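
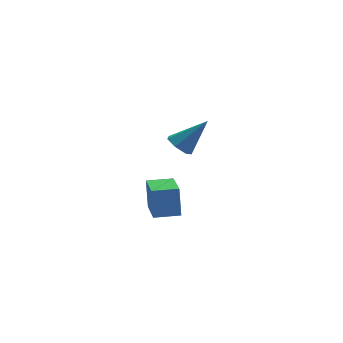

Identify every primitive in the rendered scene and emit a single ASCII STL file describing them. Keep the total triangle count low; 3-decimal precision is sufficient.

solid 
facet normal -0.997 0.076 -0.018
outer loop
vertex 0.388 -1.854 -2.302
vertex 0.53 -0.094 -2.783
vertex 0.384 -2.252 -3.759
endloop
endfacet
facet normal -0.078 -0.962 0.263
outer loop
vertex 1.61 -2.346 -3.737
vertex 0.388 -1.854 -2.302
vertex 0.384 -2.252 -3.759
endloop
endfacet
facet normal -0.997 0.076 -0.018
outer loop
vertex 0.384 -2.252 -3.759
vertex 0.53 -0.094 -2.783
vertex 0.526 -0.492 -4.24
endloop
endfacet
facet normal -0.003 -0.263 -0.965
outer loop
vertex 0.526 -0.492 -4.24
vertex 1.61 -2.346 -3.737
vertex 0.384 -2.252 -3.759
endloop
endfacet
facet normal 0.003 0.263 0.965
outer loop
vertex 0.388 -1.854 -2.302
vertex 1.756 -0.188 -2.761
vertex 0.53 -0.094 -2.783
endloop
endfacet
facet normal -0.078 -0.962 0.263
outer loop
vertex 1.614 -1.948 -2.28
vertex 0.388 -1.854 -2.302
vertex 1.61 -2.346 -3.737
endloop
endfacet
facet normal 0.003 0.263 0.965
outer loop
vertex 1.614 -1.948 -2.28
vertex 1.756 -0.188 -2.761
vertex 0.388 -1.854 -2.302
endloop
endfacet
facet normal 0.078 0.962 -0.263
outer loop
vertex 0.53 -0.094 -2.783
vertex 1.756 -0.188 -2.761
vertex 0.526 -0.492 -4.24
endloop
endfacet
facet normal -0.003 -0.263 -0.965
outer loop
vertex 1.752 -0.586 -4.218
vertex 1.61 -2.346 -3.737
vertex 0.526 -0.492 -4.24
endloop
endfacet
facet normal 0.078 0.962 -0.263
outer loop
vertex 0.526 -0.492 -4.24
vertex 1.756 -0.188 -2.761
vertex 1.752 -0.586 -4.218
endloop
endfacet
facet normal 0.997 -0.076 0.018
outer loop
vertex 1.752 -0.586 -4.218
vertex 1.614 -1.948 -2.28
vertex 1.61 -2.346 -3.737
endloop
endfacet
facet normal 0.997 -0.076 0.018
outer loop
vertex 1.756 -0.188 -2.761
vertex 1.614 -1.948 -2.28
vertex 1.752 -0.586 -4.218
endloop
endfacet
facet normal -0.687 -0.024 -0.726
outer loop
vertex 1.633 -3.453 1.237
vertex 1.186 -3.751 1.67
vertex 1.287 -3.079 1.552
endloop
endfacet
facet normal 0.642 0.745 -0.179
outer loop
vertex 1.633 -3.453 1.237
vertex 1.287 -3.079 1.552
vertex 2.414 -3.709 2.97
endloop
endfacet
facet normal -0.685 -0.025 -0.728
outer loop
vertex 1.287 -3.079 1.552
vertex 1.186 -3.751 1.67
vertex 0.864 -3.212 1.955
endloop
endfacet
facet normal 0.058 0.929 0.367
outer loop
vertex 1.287 -3.079 1.552
vertex 0.864 -3.212 1.955
vertex 2.414 -3.709 2.97
endloop
endfacet
facet normal -0.686 -0.025 -0.728
outer loop
vertex 0.864 -3.212 1.955
vertex 1.186 -3.751 1.67
vertex 0.684 -3.751 2.143
endloop
endfacet
facet normal -0.400 0.418 0.816
outer loop
vertex 0.864 -3.212 1.955
vertex 0.684 -3.751 2.143
vertex 2.414 -3.709 2.97
endloop
endfacet
facet normal -0.686 -0.024 -0.728
outer loop
vertex 0.684 -3.751 2.143
vertex 1.186 -3.751 1.67
vertex 0.881 -4.29 1.975
endloop
endfacet
facet normal -0.387 -0.400 0.830
outer loop
vertex 0.684 -3.751 2.143
vertex 0.881 -4.29 1.975
vertex 2.414 -3.709 2.97
endloop
endfacet
facet normal -0.686 -0.023 -0.727
outer loop
vertex 0.881 -4.29 1.975
vertex 1.186 -3.751 1.67
vertex 1.308 -4.424 1.576
endloop
endfacet
facet normal 0.087 -0.913 0.399
outer loop
vertex 0.881 -4.29 1.975
vertex 1.308 -4.424 1.576
vertex 2.414 -3.709 2.97
endloop
endfacet
facet normal -0.687 -0.023 -0.726
outer loop
vertex 1.308 -4.424 1.576
vertex 1.186 -3.751 1.67
vertex 1.642 -4.051 1.248
endloop
endfacet
facet normal 0.665 -0.731 -0.153
outer loop
vertex 1.308 -4.424 1.576
vertex 1.642 -4.051 1.248
vertex 2.414 -3.709 2.97
endloop
endfacet
facet normal -0.687 -0.024 -0.726
outer loop
vertex 1.642 -4.051 1.248
vertex 1.186 -3.751 1.67
vertex 1.633 -3.453 1.237
endloop
endfacet
facet normal 0.912 0.006 -0.410
outer loop
vertex 1.642 -4.051 1.248
vertex 1.633 -3.453 1.237
vertex 2.414 -3.709 2.97
endloop
endfacet

endsolid


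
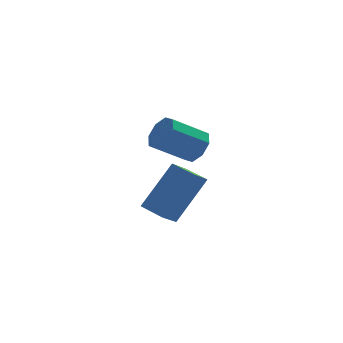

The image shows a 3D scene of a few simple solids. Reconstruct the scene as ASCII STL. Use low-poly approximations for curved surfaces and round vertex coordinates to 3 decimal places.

solid 
facet normal -0.504 0.851 0.149
outer loop
vertex -4.597 -1.248 0.357
vertex -3.313 -0.78 2.03
vertex -3.951 -0.755 -0.276
endloop
endfacet
facet normal -0.594 -0.217 -0.775
outer loop
vertex -3.427 -1.64 -0.43
vertex -4.597 -1.248 0.357
vertex -3.951 -0.755 -0.276
endloop
endfacet
facet normal -0.504 0.851 0.149
outer loop
vertex -3.951 -0.755 -0.276
vertex -3.313 -0.78 2.03
vertex -2.668 -0.287 1.397
endloop
endfacet
facet normal 0.627 0.478 -0.615
outer loop
vertex -2.668 -0.287 1.397
vertex -3.427 -1.64 -0.43
vertex -3.951 -0.755 -0.276
endloop
endfacet
facet normal -0.627 -0.478 0.615
outer loop
vertex -4.597 -1.248 0.357
vertex -2.789 -1.665 1.876
vertex -3.313 -0.78 2.03
endloop
endfacet
facet normal -0.594 -0.218 -0.775
outer loop
vertex -4.072 -2.133 0.203
vertex -4.597 -1.248 0.357
vertex -3.427 -1.64 -0.43
endloop
endfacet
facet normal -0.627 -0.479 0.615
outer loop
vertex -4.072 -2.133 0.203
vertex -2.789 -1.665 1.876
vertex -4.597 -1.248 0.357
endloop
endfacet
facet normal 0.594 0.217 0.774
outer loop
vertex -3.313 -0.78 2.03
vertex -2.789 -1.665 1.876
vertex -2.668 -0.287 1.397
endloop
endfacet
facet normal 0.627 0.479 -0.615
outer loop
vertex -2.143 -1.172 1.243
vertex -3.427 -1.64 -0.43
vertex -2.668 -0.287 1.397
endloop
endfacet
facet normal 0.594 0.217 0.775
outer loop
vertex -2.668 -0.287 1.397
vertex -2.789 -1.665 1.876
vertex -2.143 -1.172 1.243
endloop
endfacet
facet normal 0.504 -0.851 -0.149
outer loop
vertex -2.143 -1.172 1.243
vertex -4.072 -2.133 0.203
vertex -3.427 -1.64 -0.43
endloop
endfacet
facet normal 0.504 -0.851 -0.148
outer loop
vertex -2.789 -1.665 1.876
vertex -4.072 -2.133 0.203
vertex -2.143 -1.172 1.243
endloop
endfacet
facet normal 0.824 -0.010 -0.567
outer loop
vertex -0.828 3.646 0.996
vertex -1.17 3.111 0.508
vertex -1.139 3.91 0.539
endloop
endfacet
facet normal 0.252 0.902 0.350
outer loop
vertex -0.828 3.646 0.996
vertex -1.139 3.91 0.539
vertex -2.229 3.663 1.959
endloop
endfacet
facet normal 0.252 0.902 0.350
outer loop
vertex -2.229 3.663 1.959
vertex -1.139 3.91 0.539
vertex -2.539 3.927 1.502
endloop
endfacet
facet normal -0.825 0.011 0.566
outer loop
vertex -2.229 3.663 1.959
vertex -2.539 3.927 1.502
vertex -2.57 3.129 1.472
endloop
endfacet
facet normal 0.824 -0.010 -0.566
outer loop
vertex -1.139 3.91 0.539
vertex -1.17 3.111 0.508
vertex -1.468 3.706 0.064
endloop
endfacet
facet normal -0.181 0.943 -0.280
outer loop
vertex -1.139 3.91 0.539
vertex -1.468 3.706 0.064
vertex -2.539 3.927 1.502
endloop
endfacet
facet normal -0.180 0.943 -0.279
outer loop
vertex -2.539 3.927 1.502
vertex -1.468 3.706 0.064
vertex -2.868 3.724 1.028
endloop
endfacet
facet normal -0.824 0.011 0.567
outer loop
vertex -2.539 3.927 1.502
vertex -2.868 3.724 1.028
vertex -2.57 3.129 1.472
endloop
endfacet
facet normal 0.824 -0.010 -0.567
outer loop
vertex -1.468 3.706 0.064
vertex -1.17 3.111 0.508
vertex -1.622 3.154 -0.15
endloop
endfacet
facet normal -0.508 0.431 -0.746
outer loop
vertex -1.468 3.706 0.064
vertex -1.622 3.154 -0.15
vertex -2.868 3.724 1.028
endloop
endfacet
facet normal -0.507 0.433 -0.746
outer loop
vertex -2.868 3.724 1.028
vertex -1.622 3.154 -0.15
vertex -3.023 3.172 0.813
endloop
endfacet
facet normal -0.824 0.010 0.567
outer loop
vertex -2.868 3.724 1.028
vertex -3.023 3.172 0.813
vertex -2.57 3.129 1.472
endloop
endfacet
facet normal 0.824 -0.009 -0.567
outer loop
vertex -1.622 3.154 -0.15
vertex -1.17 3.111 0.508
vertex -1.511 2.577 0.021
endloop
endfacet
facet normal -0.537 -0.333 -0.775
outer loop
vertex -1.622 3.154 -0.15
vertex -1.511 2.577 0.021
vertex -3.023 3.172 0.813
endloop
endfacet
facet normal -0.537 -0.332 -0.775
outer loop
vertex -3.023 3.172 0.813
vertex -1.511 2.577 0.021
vertex -2.912 2.594 0.984
endloop
endfacet
facet normal -0.824 0.010 0.567
outer loop
vertex -3.023 3.172 0.813
vertex -2.912 2.594 0.984
vertex -2.57 3.129 1.472
endloop
endfacet
facet normal 0.825 -0.011 -0.566
outer loop
vertex -1.511 2.577 0.021
vertex -1.17 3.111 0.508
vertex -1.201 2.313 0.478
endloop
endfacet
facet normal -0.252 -0.902 -0.350
outer loop
vertex -1.511 2.577 0.021
vertex -1.201 2.313 0.478
vertex -2.912 2.594 0.984
endloop
endfacet
facet normal -0.252 -0.902 -0.350
outer loop
vertex -2.912 2.594 0.984
vertex -1.201 2.313 0.478
vertex -2.601 2.33 1.441
endloop
endfacet
facet normal -0.824 0.010 0.567
outer loop
vertex -2.912 2.594 0.984
vertex -2.601 2.33 1.441
vertex -2.57 3.129 1.472
endloop
endfacet
facet normal 0.824 -0.011 -0.567
outer loop
vertex -1.201 2.313 0.478
vertex -1.17 3.111 0.508
vertex -0.872 2.516 0.952
endloop
endfacet
facet normal 0.180 -0.943 0.279
outer loop
vertex -1.201 2.313 0.478
vertex -0.872 2.516 0.952
vertex -2.601 2.33 1.441
endloop
endfacet
facet normal 0.181 -0.943 0.280
outer loop
vertex -2.601 2.33 1.441
vertex -0.872 2.516 0.952
vertex -2.272 2.534 1.916
endloop
endfacet
facet normal -0.824 0.010 0.566
outer loop
vertex -2.601 2.33 1.441
vertex -2.272 2.534 1.916
vertex -2.57 3.129 1.472
endloop
endfacet
facet normal 0.824 -0.010 -0.567
outer loop
vertex -0.872 2.516 0.952
vertex -1.17 3.111 0.508
vertex -0.717 3.068 1.167
endloop
endfacet
facet normal 0.508 -0.433 0.745
outer loop
vertex -0.872 2.516 0.952
vertex -0.717 3.068 1.167
vertex -2.272 2.534 1.916
endloop
endfacet
facet normal 0.507 -0.431 0.746
outer loop
vertex -2.272 2.534 1.916
vertex -0.717 3.068 1.167
vertex -2.118 3.086 2.13
endloop
endfacet
facet normal -0.824 0.010 0.567
outer loop
vertex -2.272 2.534 1.916
vertex -2.118 3.086 2.13
vertex -2.57 3.129 1.472
endloop
endfacet
facet normal 0.824 -0.010 -0.567
outer loop
vertex -0.717 3.068 1.167
vertex -1.17 3.111 0.508
vertex -0.828 3.646 0.996
endloop
endfacet
facet normal 0.537 0.332 0.775
outer loop
vertex -0.717 3.068 1.167
vertex -0.828 3.646 0.996
vertex -2.118 3.086 2.13
endloop
endfacet
facet normal 0.537 0.333 0.775
outer loop
vertex -2.118 3.086 2.13
vertex -0.828 3.646 0.996
vertex -2.229 3.663 1.959
endloop
endfacet
facet normal -0.824 0.009 0.567
outer loop
vertex -2.118 3.086 2.13
vertex -2.229 3.663 1.959
vertex -2.57 3.129 1.472
endloop
endfacet

endsolid


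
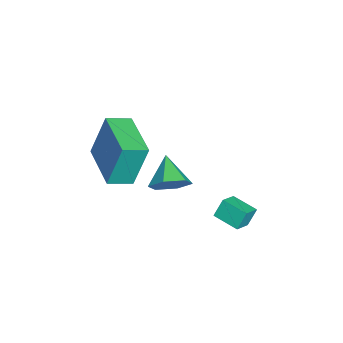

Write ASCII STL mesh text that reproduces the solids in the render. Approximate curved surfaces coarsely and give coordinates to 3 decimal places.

solid 
facet normal 0.796 0.210 -0.568
outer loop
vertex -0.24 -1.311 0.002
vertex -0.797 -1.084 -0.694
vertex -0.533 -0.444 -0.088
endloop
endfacet
facet normal 0.080 0.130 0.988
outer loop
vertex -0.24 -1.311 0.002
vertex -0.533 -0.444 -0.088
vertex -1.983 -1.396 0.154
endloop
endfacet
facet normal 0.796 0.210 -0.568
outer loop
vertex -0.533 -0.444 -0.088
vertex -0.797 -1.084 -0.694
vertex -1.09 -0.217 -0.784
endloop
endfacet
facet normal -0.391 0.736 0.553
outer loop
vertex -0.533 -0.444 -0.088
vertex -1.09 -0.217 -0.784
vertex -1.983 -1.396 0.154
endloop
endfacet
facet normal 0.796 0.210 -0.568
outer loop
vertex -1.09 -0.217 -0.784
vertex -0.797 -1.084 -0.694
vertex -1.354 -0.857 -1.39
endloop
endfacet
facet normal -0.845 0.507 -0.167
outer loop
vertex -1.09 -0.217 -0.784
vertex -1.354 -0.857 -1.39
vertex -1.983 -1.396 0.154
endloop
endfacet
facet normal 0.796 0.209 -0.569
outer loop
vertex -1.354 -0.857 -1.39
vertex -0.797 -1.084 -0.694
vertex -1.061 -1.724 -1.299
endloop
endfacet
facet normal -0.829 -0.328 -0.452
outer loop
vertex -1.354 -0.857 -1.39
vertex -1.061 -1.724 -1.299
vertex -1.983 -1.396 0.154
endloop
endfacet
facet normal 0.796 0.209 -0.569
outer loop
vertex -1.061 -1.724 -1.299
vertex -0.797 -1.084 -0.694
vertex -0.504 -1.951 -0.603
endloop
endfacet
facet normal -0.359 -0.933 -0.017
outer loop
vertex -1.061 -1.724 -1.299
vertex -0.504 -1.951 -0.603
vertex -1.983 -1.396 0.154
endloop
endfacet
facet normal 0.796 0.209 -0.569
outer loop
vertex -0.504 -1.951 -0.603
vertex -0.797 -1.084 -0.694
vertex -0.24 -1.311 0.002
endloop
endfacet
facet normal 0.096 -0.704 0.703
outer loop
vertex -0.504 -1.951 -0.603
vertex -0.24 -1.311 0.002
vertex -1.983 -1.396 0.154
endloop
endfacet
facet normal -0.907 -0.417 0.062
outer loop
vertex 1.29 -3.308 5.089
vertex 0.841 -2.378 4.771
vertex 1.43 -3.898 3.162
endloop
endfacet
facet normal 0.416 -0.861 0.294
outer loop
vertex 3.379 -3.002 3.029
vertex 1.29 -3.308 5.089
vertex 1.43 -3.898 3.162
endloop
endfacet
facet normal -0.907 -0.417 0.062
outer loop
vertex 1.43 -3.898 3.162
vertex 0.841 -2.378 4.771
vertex 0.981 -2.969 2.845
endloop
endfacet
facet normal 0.069 -0.292 -0.954
outer loop
vertex 0.981 -2.969 2.845
vertex 3.379 -3.002 3.029
vertex 1.43 -3.898 3.162
endloop
endfacet
facet normal -0.069 0.293 0.954
outer loop
vertex 1.29 -3.308 5.089
vertex 2.79 -1.482 4.638
vertex 0.841 -2.378 4.771
endloop
endfacet
facet normal 0.416 -0.860 0.294
outer loop
vertex 3.239 -2.411 4.955
vertex 1.29 -3.308 5.089
vertex 3.379 -3.002 3.029
endloop
endfacet
facet normal -0.069 0.292 0.954
outer loop
vertex 3.239 -2.411 4.955
vertex 2.79 -1.482 4.638
vertex 1.29 -3.308 5.089
endloop
endfacet
facet normal -0.416 0.861 -0.294
outer loop
vertex 0.841 -2.378 4.771
vertex 2.79 -1.482 4.638
vertex 0.981 -2.969 2.845
endloop
endfacet
facet normal 0.069 -0.293 -0.954
outer loop
vertex 2.93 -2.072 2.711
vertex 3.379 -3.002 3.029
vertex 0.981 -2.969 2.845
endloop
endfacet
facet normal -0.416 0.861 -0.294
outer loop
vertex 0.981 -2.969 2.845
vertex 2.79 -1.482 4.638
vertex 2.93 -2.072 2.711
endloop
endfacet
facet normal 0.907 0.417 -0.062
outer loop
vertex 2.93 -2.072 2.711
vertex 3.239 -2.411 4.955
vertex 3.379 -3.002 3.029
endloop
endfacet
facet normal 0.907 0.417 -0.062
outer loop
vertex 2.79 -1.482 4.638
vertex 3.239 -2.411 4.955
vertex 2.93 -2.072 2.711
endloop
endfacet
facet normal -0.807 0.393 -0.440
outer loop
vertex 0.693 1.544 0.229
vertex 1.275 2.501 0.015
vertex 0.95 1.216 -0.535
endloop
endfacet
facet normal -0.510 -0.839 0.189
outer loop
vertex 1.685 0.859 -0.135
vertex 0.693 1.544 0.229
vertex 0.95 1.216 -0.535
endloop
endfacet
facet normal -0.808 0.392 -0.439
outer loop
vertex 0.95 1.216 -0.535
vertex 1.275 2.501 0.015
vertex 1.531 2.173 -0.749
endloop
endfacet
facet normal 0.295 -0.376 -0.878
outer loop
vertex 1.531 2.173 -0.749
vertex 1.685 0.859 -0.135
vertex 0.95 1.216 -0.535
endloop
endfacet
facet normal -0.295 0.376 0.878
outer loop
vertex 0.693 1.544 0.229
vertex 2.01 2.144 0.415
vertex 1.275 2.501 0.015
endloop
endfacet
facet normal -0.510 -0.839 0.189
outer loop
vertex 1.429 1.187 0.629
vertex 0.693 1.544 0.229
vertex 1.685 0.859 -0.135
endloop
endfacet
facet normal -0.295 0.376 0.878
outer loop
vertex 1.429 1.187 0.629
vertex 2.01 2.144 0.415
vertex 0.693 1.544 0.229
endloop
endfacet
facet normal 0.510 0.839 -0.189
outer loop
vertex 1.275 2.501 0.015
vertex 2.01 2.144 0.415
vertex 1.531 2.173 -0.749
endloop
endfacet
facet normal 0.295 -0.376 -0.878
outer loop
vertex 2.267 1.816 -0.349
vertex 1.685 0.859 -0.135
vertex 1.531 2.173 -0.749
endloop
endfacet
facet normal 0.510 0.839 -0.189
outer loop
vertex 1.531 2.173 -0.749
vertex 2.01 2.144 0.415
vertex 2.267 1.816 -0.349
endloop
endfacet
facet normal 0.808 -0.393 0.439
outer loop
vertex 2.267 1.816 -0.349
vertex 1.429 1.187 0.629
vertex 1.685 0.859 -0.135
endloop
endfacet
facet normal 0.808 -0.392 0.440
outer loop
vertex 2.01 2.144 0.415
vertex 1.429 1.187 0.629
vertex 2.267 1.816 -0.349
endloop
endfacet

endsolid


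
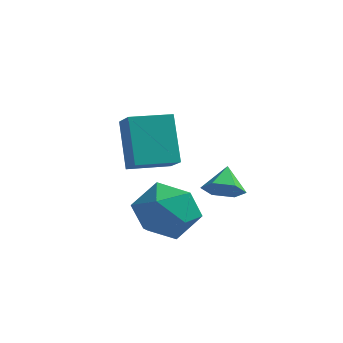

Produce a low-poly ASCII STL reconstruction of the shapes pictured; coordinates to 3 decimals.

solid 
facet normal 0.096 -0.803 -0.588
outer loop
vertex 2.327 3.462 -2.791
vertex 2.07 3.032 -2.246
vertex 1.6 3.333 -2.733
endloop
endfacet
facet normal -0.191 0.906 -0.377
outer loop
vertex 2.327 3.462 -2.791
vertex 1.6 3.333 -2.733
vertex 1.97 3.868 -1.634
endloop
endfacet
facet normal 0.095 -0.803 -0.588
outer loop
vertex 1.6 3.333 -2.733
vertex 2.07 3.032 -2.246
vertex 1.343 2.903 -2.187
endloop
endfacet
facet normal -0.844 0.535 0.024
outer loop
vertex 1.6 3.333 -2.733
vertex 1.343 2.903 -2.187
vertex 1.97 3.868 -1.634
endloop
endfacet
facet normal 0.095 -0.803 -0.588
outer loop
vertex 1.343 2.903 -2.187
vertex 2.07 3.032 -2.246
vertex 1.813 2.603 -1.701
endloop
endfacet
facet normal -0.702 0.050 0.710
outer loop
vertex 1.343 2.903 -2.187
vertex 1.813 2.603 -1.701
vertex 1.97 3.868 -1.634
endloop
endfacet
facet normal 0.096 -0.804 -0.587
outer loop
vertex 1.813 2.603 -1.701
vertex 2.07 3.032 -2.246
vertex 2.539 2.732 -1.759
endloop
endfacet
facet normal 0.091 -0.064 0.994
outer loop
vertex 1.813 2.603 -1.701
vertex 2.539 2.732 -1.759
vertex 1.97 3.868 -1.634
endloop
endfacet
facet normal 0.097 -0.803 -0.588
outer loop
vertex 2.539 2.732 -1.759
vertex 2.07 3.032 -2.246
vertex 2.796 3.162 -2.304
endloop
endfacet
facet normal 0.744 0.307 0.593
outer loop
vertex 2.539 2.732 -1.759
vertex 2.796 3.162 -2.304
vertex 1.97 3.868 -1.634
endloop
endfacet
facet normal 0.097 -0.803 -0.588
outer loop
vertex 2.796 3.162 -2.304
vertex 2.07 3.032 -2.246
vertex 2.327 3.462 -2.791
endloop
endfacet
facet normal 0.603 0.793 -0.092
outer loop
vertex 2.796 3.162 -2.304
vertex 2.327 3.462 -2.791
vertex 1.97 3.868 -1.634
endloop
endfacet
facet normal -0.478 0.625 -0.617
outer loop
vertex -0.742 1.119 1.511
vertex 0.442 1.913 1.397
vertex -0.204 0.108 0.071
endloop
endfacet
facet normal -0.828 -0.555 0.080
outer loop
vertex 0.318 -0.573 0.743
vertex -0.742 1.119 1.511
vertex -0.204 0.108 0.071
endloop
endfacet
facet normal -0.479 0.625 -0.617
outer loop
vertex -0.204 0.108 0.071
vertex 0.442 1.913 1.397
vertex 0.98 0.902 -0.044
endloop
endfacet
facet normal 0.292 -0.549 -0.783
outer loop
vertex 0.98 0.902 -0.044
vertex 0.318 -0.573 0.743
vertex -0.204 0.108 0.071
endloop
endfacet
facet normal -0.293 0.549 0.783
outer loop
vertex -0.742 1.119 1.511
vertex 0.964 1.232 2.069
vertex 0.442 1.913 1.397
endloop
endfacet
facet normal -0.828 -0.555 0.080
outer loop
vertex -0.22 0.438 2.184
vertex -0.742 1.119 1.511
vertex 0.318 -0.573 0.743
endloop
endfacet
facet normal -0.292 0.549 0.783
outer loop
vertex -0.22 0.438 2.184
vertex 0.964 1.232 2.069
vertex -0.742 1.119 1.511
endloop
endfacet
facet normal 0.828 0.555 -0.080
outer loop
vertex 0.442 1.913 1.397
vertex 0.964 1.232 2.069
vertex 0.98 0.902 -0.044
endloop
endfacet
facet normal 0.293 -0.549 -0.783
outer loop
vertex 1.502 0.221 0.629
vertex 0.318 -0.573 0.743
vertex 0.98 0.902 -0.044
endloop
endfacet
facet normal 0.828 0.555 -0.080
outer loop
vertex 0.98 0.902 -0.044
vertex 0.964 1.232 2.069
vertex 1.502 0.221 0.629
endloop
endfacet
facet normal 0.478 -0.625 0.617
outer loop
vertex 1.502 0.221 0.629
vertex -0.22 0.438 2.184
vertex 0.318 -0.573 0.743
endloop
endfacet
facet normal 0.479 -0.624 0.617
outer loop
vertex 0.964 1.232 2.069
vertex -0.22 0.438 2.184
vertex 1.502 0.221 0.629
endloop
endfacet
facet normal 0.066 -0.070 0.995
outer loop
vertex 0.768 0.146 -0.358
vertex 1.104 -0.967 -0.458
vertex 1.902 -0.114 -0.451
endloop
endfacet
facet normal 0.200 0.596 0.778
outer loop
vertex 0.768 0.146 -0.358
vertex 1.902 -0.114 -0.451
vertex 1.462 0.796 -1.035
endloop
endfacet
facet normal -0.370 0.830 0.418
outer loop
vertex 0.768 0.146 -0.358
vertex 1.462 0.796 -1.035
vertex 0.393 0.505 -1.403
endloop
endfacet
facet normal -0.856 0.309 0.414
outer loop
vertex 0.768 0.146 -0.358
vertex 0.393 0.505 -1.403
vertex 0.172 -0.584 -1.046
endloop
endfacet
facet normal -0.588 -0.247 0.771
outer loop
vertex 0.768 0.146 -0.358
vertex 0.172 -0.584 -1.046
vertex 1.104 -0.967 -0.458
endloop
endfacet
facet normal 0.753 0.573 0.325
outer loop
vertex 1.462 0.796 -1.035
vertex 1.902 -0.114 -0.451
vertex 2.228 0.084 -1.554
endloop
endfacet
facet normal 0.534 -0.505 0.678
outer loop
vertex 1.902 -0.114 -0.451
vertex 1.104 -0.967 -0.458
vertex 2.007 -1.005 -1.197
endloop
endfacet
facet normal -0.524 -0.792 0.314
outer loop
vertex 1.104 -0.967 -0.458
vertex 0.172 -0.584 -1.046
vertex 0.938 -1.296 -1.565
endloop
endfacet
facet normal -0.958 0.108 -0.264
outer loop
vertex 0.172 -0.584 -1.046
vertex 0.393 0.505 -1.403
vertex 0.498 -0.386 -2.149
endloop
endfacet
facet normal -0.170 0.951 -0.257
outer loop
vertex 0.393 0.505 -1.403
vertex 1.462 0.796 -1.035
vertex 1.296 0.467 -2.142
endloop
endfacet
facet normal 0.856 -0.309 -0.414
outer loop
vertex 1.632 -0.646 -2.242
vertex 2.228 0.084 -1.554
vertex 2.007 -1.005 -1.197
endloop
endfacet
facet normal 0.370 -0.830 -0.418
outer loop
vertex 1.632 -0.646 -2.242
vertex 2.007 -1.005 -1.197
vertex 0.938 -1.296 -1.565
endloop
endfacet
facet normal -0.200 -0.596 -0.778
outer loop
vertex 1.632 -0.646 -2.242
vertex 0.938 -1.296 -1.565
vertex 0.498 -0.386 -2.149
endloop
endfacet
facet normal -0.066 0.070 -0.995
outer loop
vertex 1.632 -0.646 -2.242
vertex 0.498 -0.386 -2.149
vertex 1.296 0.467 -2.142
endloop
endfacet
facet normal 0.588 0.247 -0.771
outer loop
vertex 1.632 -0.646 -2.242
vertex 1.296 0.467 -2.142
vertex 2.228 0.084 -1.554
endloop
endfacet
facet normal 0.958 -0.108 0.264
outer loop
vertex 2.007 -1.005 -1.197
vertex 2.228 0.084 -1.554
vertex 1.902 -0.114 -0.451
endloop
endfacet
facet normal 0.170 -0.951 0.257
outer loop
vertex 0.938 -1.296 -1.565
vertex 2.007 -1.005 -1.197
vertex 1.104 -0.967 -0.458
endloop
endfacet
facet normal -0.753 -0.573 -0.325
outer loop
vertex 0.498 -0.386 -2.149
vertex 0.938 -1.296 -1.565
vertex 0.172 -0.584 -1.046
endloop
endfacet
facet normal -0.534 0.505 -0.678
outer loop
vertex 1.296 0.467 -2.142
vertex 0.498 -0.386 -2.149
vertex 0.393 0.505 -1.403
endloop
endfacet
facet normal 0.524 0.792 -0.314
outer loop
vertex 2.228 0.084 -1.554
vertex 1.296 0.467 -2.142
vertex 1.462 0.796 -1.035
endloop
endfacet

endsolid


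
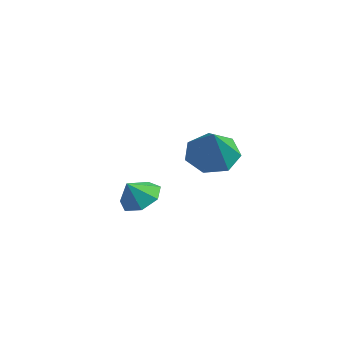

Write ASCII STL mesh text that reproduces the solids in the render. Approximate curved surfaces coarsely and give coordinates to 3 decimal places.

solid 
facet normal -0.513 0.392 -0.764
outer loop
vertex 2.108 4.965 1.117
vertex 1.401 4.193 1.195
vertex 1.404 5.128 1.673
endloop
endfacet
facet normal 0.562 0.640 0.524
outer loop
vertex 2.108 4.965 1.117
vertex 1.404 5.128 1.673
vertex 2.399 3.427 2.685
endloop
endfacet
facet normal -0.512 0.392 -0.764
outer loop
vertex 1.404 5.128 1.673
vertex 1.401 4.193 1.195
vertex 0.698 4.587 1.868
endloop
endfacet
facet normal -0.109 0.460 0.881
outer loop
vertex 1.404 5.128 1.673
vertex 0.698 4.587 1.868
vertex 2.399 3.427 2.685
endloop
endfacet
facet normal -0.512 0.392 -0.764
outer loop
vertex 0.698 4.587 1.868
vertex 1.401 4.193 1.195
vertex 0.521 3.749 1.557
endloop
endfacet
facet normal -0.529 -0.195 0.826
outer loop
vertex 0.698 4.587 1.868
vertex 0.521 3.749 1.557
vertex 2.399 3.427 2.685
endloop
endfacet
facet normal -0.512 0.392 -0.764
outer loop
vertex 0.521 3.749 1.557
vertex 1.401 4.193 1.195
vertex 1.006 3.245 0.973
endloop
endfacet
facet normal -0.383 -0.832 0.400
outer loop
vertex 0.521 3.749 1.557
vertex 1.006 3.245 0.973
vertex 2.399 3.427 2.685
endloop
endfacet
facet normal -0.512 0.392 -0.764
outer loop
vertex 1.006 3.245 0.973
vertex 1.401 4.193 1.195
vertex 1.789 3.455 0.556
endloop
endfacet
facet normal 0.220 -0.972 -0.076
outer loop
vertex 1.006 3.245 0.973
vertex 1.789 3.455 0.556
vertex 2.399 3.427 2.685
endloop
endfacet
facet normal -0.512 0.393 -0.764
outer loop
vertex 1.789 3.455 0.556
vertex 1.401 4.193 1.195
vertex 2.279 4.22 0.621
endloop
endfacet
facet normal 0.826 -0.508 -0.243
outer loop
vertex 1.789 3.455 0.556
vertex 2.279 4.22 0.621
vertex 2.399 3.427 2.685
endloop
endfacet
facet normal -0.512 0.392 -0.765
outer loop
vertex 2.279 4.22 0.621
vertex 1.401 4.193 1.195
vertex 2.108 4.965 1.117
endloop
endfacet
facet normal 0.978 0.209 0.023
outer loop
vertex 2.279 4.22 0.621
vertex 2.108 4.965 1.117
vertex 2.399 3.427 2.685
endloop
endfacet
facet normal 0.067 0.568 -0.820
outer loop
vertex -2.21 3.688 -2.983
vertex -2.944 4.184 -2.699
vertex -2.043 4.331 -2.524
endloop
endfacet
facet normal 0.727 -0.514 0.455
outer loop
vertex -2.21 3.688 -2.983
vertex -2.043 4.331 -2.524
vertex -3.016 3.576 -1.821
endloop
endfacet
facet normal 0.067 0.568 -0.820
outer loop
vertex -2.043 4.331 -2.524
vertex -2.944 4.184 -2.699
vertex -2.554 4.863 -2.197
endloop
endfacet
facet normal 0.566 0.037 0.824
outer loop
vertex -2.043 4.331 -2.524
vertex -2.554 4.863 -2.197
vertex -3.016 3.576 -1.821
endloop
endfacet
facet normal 0.067 0.568 -0.820
outer loop
vertex -2.554 4.863 -2.197
vertex -2.944 4.184 -2.699
vertex -3.359 4.884 -2.248
endloop
endfacet
facet normal -0.053 0.297 0.953
outer loop
vertex -2.554 4.863 -2.197
vertex -3.359 4.884 -2.248
vertex -3.016 3.576 -1.821
endloop
endfacet
facet normal 0.066 0.568 -0.820
outer loop
vertex -3.359 4.884 -2.248
vertex -2.944 4.184 -2.699
vertex -3.852 4.378 -2.638
endloop
endfacet
facet normal -0.662 0.070 0.746
outer loop
vertex -3.359 4.884 -2.248
vertex -3.852 4.378 -2.638
vertex -3.016 3.576 -1.821
endloop
endfacet
facet normal 0.066 0.568 -0.820
outer loop
vertex -3.852 4.378 -2.638
vertex -2.944 4.184 -2.699
vertex -3.661 3.726 -3.074
endloop
endfacet
facet normal -0.804 -0.475 0.357
outer loop
vertex -3.852 4.378 -2.638
vertex -3.661 3.726 -3.074
vertex -3.016 3.576 -1.821
endloop
endfacet
facet normal 0.066 0.568 -0.820
outer loop
vertex -3.661 3.726 -3.074
vertex -2.944 4.184 -2.699
vertex -2.931 3.419 -3.228
endloop
endfacet
facet normal -0.372 -0.925 0.081
outer loop
vertex -3.661 3.726 -3.074
vertex -2.931 3.419 -3.228
vertex -3.016 3.576 -1.821
endloop
endfacet
facet normal 0.067 0.568 -0.820
outer loop
vertex -2.931 3.419 -3.228
vertex -2.944 4.184 -2.699
vertex -2.21 3.688 -2.983
endloop
endfacet
facet normal 0.310 -0.943 0.124
outer loop
vertex -2.931 3.419 -3.228
vertex -2.21 3.688 -2.983
vertex -3.016 3.576 -1.821
endloop
endfacet

endsolid


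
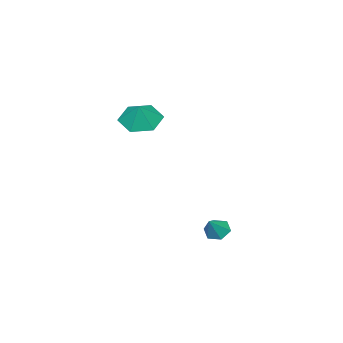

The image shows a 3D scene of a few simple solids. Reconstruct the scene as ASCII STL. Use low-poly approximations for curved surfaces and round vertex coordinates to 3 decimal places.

solid 
facet normal -0.683 -0.084 -0.726
outer loop
vertex 3.882 3.737 -2.766
vertex 3.441 3.923 -2.373
vertex 3.75 4.34 -2.712
endloop
endfacet
facet normal 0.926 0.230 -0.299
outer loop
vertex 3.882 3.737 -2.766
vertex 3.75 4.34 -2.712
vertex 4.199 4.017 -1.567
endloop
endfacet
facet normal -0.683 -0.083 -0.725
outer loop
vertex 3.75 4.34 -2.712
vertex 3.441 3.923 -2.373
vertex 3.309 4.526 -2.318
endloop
endfacet
facet normal 0.445 0.892 0.077
outer loop
vertex 3.75 4.34 -2.712
vertex 3.309 4.526 -2.318
vertex 4.199 4.017 -1.567
endloop
endfacet
facet normal -0.683 -0.083 -0.725
outer loop
vertex 3.309 4.526 -2.318
vertex 3.441 3.923 -2.373
vertex 3.0 4.109 -1.979
endloop
endfacet
facet normal -0.184 0.699 0.692
outer loop
vertex 3.309 4.526 -2.318
vertex 3.0 4.109 -1.979
vertex 4.199 4.017 -1.567
endloop
endfacet
facet normal -0.683 -0.083 -0.725
outer loop
vertex 3.0 4.109 -1.979
vertex 3.441 3.923 -2.373
vertex 3.132 3.506 -2.034
endloop
endfacet
facet normal -0.332 -0.157 0.930
outer loop
vertex 3.0 4.109 -1.979
vertex 3.132 3.506 -2.034
vertex 4.199 4.017 -1.567
endloop
endfacet
facet normal -0.683 -0.084 -0.726
outer loop
vertex 3.132 3.506 -2.034
vertex 3.441 3.923 -2.373
vertex 3.573 3.32 -2.427
endloop
endfacet
facet normal 0.149 -0.819 0.555
outer loop
vertex 3.132 3.506 -2.034
vertex 3.573 3.32 -2.427
vertex 4.199 4.017 -1.567
endloop
endfacet
facet normal -0.683 -0.084 -0.726
outer loop
vertex 3.573 3.32 -2.427
vertex 3.441 3.923 -2.373
vertex 3.882 3.737 -2.766
endloop
endfacet
facet normal 0.778 -0.625 -0.060
outer loop
vertex 3.573 3.32 -2.427
vertex 3.882 3.737 -2.766
vertex 4.199 4.017 -1.567
endloop
endfacet
facet normal -0.478 -0.272 -0.835
outer loop
vertex 1.783 -2.64 2.083
vertex 1.153 -1.818 2.176
vertex 2.041 -1.735 1.641
endloop
endfacet
facet normal 0.959 -0.157 0.237
outer loop
vertex 1.783 -2.64 2.083
vertex 2.041 -1.735 1.641
vertex 1.707 -1.502 3.144
endloop
endfacet
facet normal -0.478 -0.273 -0.835
outer loop
vertex 2.041 -1.735 1.641
vertex 1.153 -1.818 2.176
vertex 1.411 -0.913 1.733
endloop
endfacet
facet normal 0.795 0.600 0.084
outer loop
vertex 2.041 -1.735 1.641
vertex 1.411 -0.913 1.733
vertex 1.707 -1.502 3.144
endloop
endfacet
facet normal -0.478 -0.273 -0.835
outer loop
vertex 1.411 -0.913 1.733
vertex 1.153 -1.818 2.176
vertex 0.523 -0.996 2.268
endloop
endfacet
facet normal 0.130 0.924 0.359
outer loop
vertex 1.411 -0.913 1.733
vertex 0.523 -0.996 2.268
vertex 1.707 -1.502 3.144
endloop
endfacet
facet normal -0.477 -0.272 -0.836
outer loop
vertex 0.523 -0.996 2.268
vertex 1.153 -1.818 2.176
vertex 0.265 -1.901 2.71
endloop
endfacet
facet normal -0.373 0.491 0.787
outer loop
vertex 0.523 -0.996 2.268
vertex 0.265 -1.901 2.71
vertex 1.707 -1.502 3.144
endloop
endfacet
facet normal -0.477 -0.272 -0.836
outer loop
vertex 0.265 -1.901 2.71
vertex 1.153 -1.818 2.176
vertex 0.895 -2.723 2.618
endloop
endfacet
facet normal -0.210 -0.266 0.941
outer loop
vertex 0.265 -1.901 2.71
vertex 0.895 -2.723 2.618
vertex 1.707 -1.502 3.144
endloop
endfacet
facet normal -0.478 -0.272 -0.835
outer loop
vertex 0.895 -2.723 2.618
vertex 1.153 -1.818 2.176
vertex 1.783 -2.64 2.083
endloop
endfacet
facet normal 0.456 -0.590 0.666
outer loop
vertex 0.895 -2.723 2.618
vertex 1.783 -2.64 2.083
vertex 1.707 -1.502 3.144
endloop
endfacet

endsolid


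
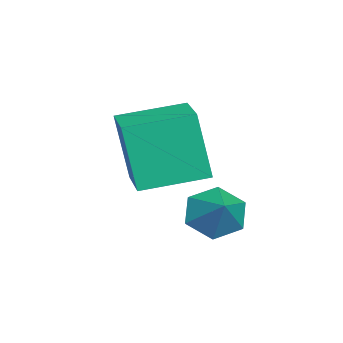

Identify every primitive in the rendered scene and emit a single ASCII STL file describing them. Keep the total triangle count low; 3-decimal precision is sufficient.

solid 
facet normal -0.928 -0.344 -0.147
outer loop
vertex -2.383 -2.098 -1.396
vertex -2.96 -0.649 -1.141
vertex -2.244 -1.74 -3.114
endloop
endfacet
facet normal 0.365 -0.917 -0.161
outer loop
vertex -1.14 -1.331 -2.939
vertex -2.383 -2.098 -1.396
vertex -2.244 -1.74 -3.114
endloop
endfacet
facet normal -0.928 -0.343 -0.147
outer loop
vertex -2.244 -1.74 -3.114
vertex -2.96 -0.649 -1.141
vertex -2.821 -0.291 -2.858
endloop
endfacet
facet normal 0.079 0.204 -0.976
outer loop
vertex -2.821 -0.291 -2.858
vertex -1.14 -1.331 -2.939
vertex -2.244 -1.74 -3.114
endloop
endfacet
facet normal -0.079 -0.203 0.976
outer loop
vertex -2.383 -2.098 -1.396
vertex -1.856 -0.24 -0.966
vertex -2.96 -0.649 -1.141
endloop
endfacet
facet normal 0.365 -0.917 -0.162
outer loop
vertex -1.279 -1.689 -1.222
vertex -2.383 -2.098 -1.396
vertex -1.14 -1.331 -2.939
endloop
endfacet
facet normal -0.078 -0.204 0.976
outer loop
vertex -1.279 -1.689 -1.222
vertex -1.856 -0.24 -0.966
vertex -2.383 -2.098 -1.396
endloop
endfacet
facet normal -0.365 0.917 0.162
outer loop
vertex -2.96 -0.649 -1.141
vertex -1.856 -0.24 -0.966
vertex -2.821 -0.291 -2.858
endloop
endfacet
facet normal 0.079 0.203 -0.976
outer loop
vertex -1.717 0.118 -2.684
vertex -1.14 -1.331 -2.939
vertex -2.821 -0.291 -2.858
endloop
endfacet
facet normal -0.365 0.917 0.162
outer loop
vertex -2.821 -0.291 -2.858
vertex -1.856 -0.24 -0.966
vertex -1.717 0.118 -2.684
endloop
endfacet
facet normal 0.928 0.344 0.147
outer loop
vertex -1.717 0.118 -2.684
vertex -1.279 -1.689 -1.222
vertex -1.14 -1.331 -2.939
endloop
endfacet
facet normal 0.928 0.343 0.147
outer loop
vertex -1.856 -0.24 -0.966
vertex -1.279 -1.689 -1.222
vertex -1.717 0.118 -2.684
endloop
endfacet
facet normal -0.739 -0.301 -0.604
outer loop
vertex 0.109 0.442 -3.495
vertex -0.309 0.419 -2.972
vertex -0.248 0.984 -3.328
endloop
endfacet
facet normal 0.728 0.588 -0.352
outer loop
vertex 0.109 0.442 -3.495
vertex -0.248 0.984 -3.328
vertex 0.429 0.721 -2.368
endloop
endfacet
facet normal -0.739 -0.301 -0.604
outer loop
vertex -0.248 0.984 -3.328
vertex -0.309 0.419 -2.972
vertex -0.666 0.961 -2.805
endloop
endfacet
facet normal 0.149 0.975 0.162
outer loop
vertex -0.248 0.984 -3.328
vertex -0.666 0.961 -2.805
vertex 0.429 0.721 -2.368
endloop
endfacet
facet normal -0.739 -0.301 -0.603
outer loop
vertex -0.666 0.961 -2.805
vertex -0.309 0.419 -2.972
vertex -0.727 0.397 -2.449
endloop
endfacet
facet normal -0.208 0.538 0.817
outer loop
vertex -0.666 0.961 -2.805
vertex -0.727 0.397 -2.449
vertex 0.429 0.721 -2.368
endloop
endfacet
facet normal -0.739 -0.301 -0.603
outer loop
vertex -0.727 0.397 -2.449
vertex -0.309 0.419 -2.972
vertex -0.37 -0.145 -2.616
endloop
endfacet
facet normal 0.013 -0.286 0.958
outer loop
vertex -0.727 0.397 -2.449
vertex -0.37 -0.145 -2.616
vertex 0.429 0.721 -2.368
endloop
endfacet
facet normal -0.738 -0.301 -0.603
outer loop
vertex -0.37 -0.145 -2.616
vertex -0.309 0.419 -2.972
vertex 0.048 -0.122 -3.139
endloop
endfacet
facet normal 0.592 -0.673 0.443
outer loop
vertex -0.37 -0.145 -2.616
vertex 0.048 -0.122 -3.139
vertex 0.429 0.721 -2.368
endloop
endfacet
facet normal -0.738 -0.301 -0.603
outer loop
vertex 0.048 -0.122 -3.139
vertex -0.309 0.419 -2.972
vertex 0.109 0.442 -3.495
endloop
endfacet
facet normal 0.949 -0.236 -0.211
outer loop
vertex 0.048 -0.122 -3.139
vertex 0.109 0.442 -3.495
vertex 0.429 0.721 -2.368
endloop
endfacet

endsolid


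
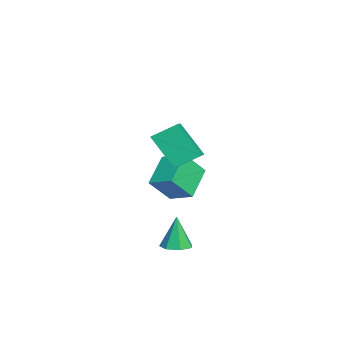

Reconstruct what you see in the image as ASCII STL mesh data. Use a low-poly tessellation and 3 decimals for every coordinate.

solid 
facet normal -0.944 0.056 -0.325
outer loop
vertex 1.794 -4.863 3.393
vertex 1.603 -3.583 4.17
vertex 2.455 -3.718 1.672
endloop
endfacet
facet normal 0.126 -0.848 -0.515
outer loop
vertex 3.437 -3.777 2.01
vertex 1.794 -4.863 3.393
vertex 2.455 -3.718 1.672
endloop
endfacet
facet normal -0.944 0.056 -0.325
outer loop
vertex 2.455 -3.718 1.672
vertex 1.603 -3.583 4.17
vertex 2.264 -2.438 2.449
endloop
endfacet
facet normal 0.305 0.527 -0.793
outer loop
vertex 2.264 -2.438 2.449
vertex 3.437 -3.777 2.01
vertex 2.455 -3.718 1.672
endloop
endfacet
facet normal -0.305 -0.527 0.793
outer loop
vertex 1.794 -4.863 3.393
vertex 2.585 -3.642 4.508
vertex 1.603 -3.583 4.17
endloop
endfacet
facet normal 0.126 -0.848 -0.515
outer loop
vertex 2.776 -4.922 3.731
vertex 1.794 -4.863 3.393
vertex 3.437 -3.777 2.01
endloop
endfacet
facet normal -0.305 -0.527 0.793
outer loop
vertex 2.776 -4.922 3.731
vertex 2.585 -3.642 4.508
vertex 1.794 -4.863 3.393
endloop
endfacet
facet normal -0.126 0.848 0.515
outer loop
vertex 1.603 -3.583 4.17
vertex 2.585 -3.642 4.508
vertex 2.264 -2.438 2.449
endloop
endfacet
facet normal 0.305 0.527 -0.793
outer loop
vertex 3.246 -2.497 2.787
vertex 3.437 -3.777 2.01
vertex 2.264 -2.438 2.449
endloop
endfacet
facet normal -0.126 0.848 0.515
outer loop
vertex 2.264 -2.438 2.449
vertex 2.585 -3.642 4.508
vertex 3.246 -2.497 2.787
endloop
endfacet
facet normal 0.944 -0.056 0.325
outer loop
vertex 3.246 -2.497 2.787
vertex 2.776 -4.922 3.731
vertex 3.437 -3.777 2.01
endloop
endfacet
facet normal 0.944 -0.056 0.325
outer loop
vertex 2.585 -3.642 4.508
vertex 2.776 -4.922 3.731
vertex 3.246 -2.497 2.787
endloop
endfacet
facet normal 0.134 -0.001 -0.991
outer loop
vertex 3.135 -4.193 -3.461
vertex 2.476 -3.731 -3.551
vertex 3.245 -3.498 -3.447
endloop
endfacet
facet normal 0.861 -0.146 0.487
outer loop
vertex 3.135 -4.193 -3.461
vertex 3.245 -3.498 -3.447
vertex 2.224 -3.729 -1.709
endloop
endfacet
facet normal 0.134 -0.001 -0.991
outer loop
vertex 3.245 -3.498 -3.447
vertex 2.476 -3.731 -3.551
vertex 2.775 -2.979 -3.511
endloop
endfacet
facet normal 0.632 0.628 0.455
outer loop
vertex 3.245 -3.498 -3.447
vertex 2.775 -2.979 -3.511
vertex 2.224 -3.729 -1.709
endloop
endfacet
facet normal 0.136 -0.001 -0.991
outer loop
vertex 2.775 -2.979 -3.511
vertex 2.476 -3.731 -3.551
vertex 2.08 -3.026 -3.606
endloop
endfacet
facet normal -0.111 0.929 0.353
outer loop
vertex 2.775 -2.979 -3.511
vertex 2.08 -3.026 -3.606
vertex 2.224 -3.729 -1.709
endloop
endfacet
facet normal 0.136 -0.001 -0.991
outer loop
vertex 2.08 -3.026 -3.606
vertex 2.476 -3.731 -3.551
vertex 1.683 -3.604 -3.66
endloop
endfacet
facet normal -0.807 0.531 0.258
outer loop
vertex 2.08 -3.026 -3.606
vertex 1.683 -3.604 -3.66
vertex 2.224 -3.729 -1.709
endloop
endfacet
facet normal 0.136 -0.001 -0.991
outer loop
vertex 1.683 -3.604 -3.66
vertex 2.476 -3.731 -3.551
vertex 1.883 -4.277 -3.632
endloop
endfacet
facet normal -0.933 -0.267 0.242
outer loop
vertex 1.683 -3.604 -3.66
vertex 1.883 -4.277 -3.632
vertex 2.224 -3.729 -1.709
endloop
endfacet
facet normal 0.136 -0.001 -0.991
outer loop
vertex 1.883 -4.277 -3.632
vertex 2.476 -3.731 -3.551
vertex 2.529 -4.539 -3.543
endloop
endfacet
facet normal -0.394 -0.863 0.316
outer loop
vertex 1.883 -4.277 -3.632
vertex 2.529 -4.539 -3.543
vertex 2.224 -3.729 -1.709
endloop
endfacet
facet normal 0.135 -0.001 -0.991
outer loop
vertex 2.529 -4.539 -3.543
vertex 2.476 -3.731 -3.551
vertex 3.135 -4.193 -3.461
endloop
endfacet
facet normal 0.405 -0.810 0.425
outer loop
vertex 2.529 -4.539 -3.543
vertex 3.135 -4.193 -3.461
vertex 2.224 -3.729 -1.709
endloop
endfacet
facet normal -0.536 -0.773 -0.341
outer loop
vertex -2.436 -5.372 -1.472
vertex -4.027 -4.794 -0.281
vertex -3.068 -4.34 -2.818
endloop
endfacet
facet normal 0.769 -0.279 -0.575
outer loop
vertex -2.253 -3.166 -2.299
vertex -2.436 -5.372 -1.472
vertex -3.068 -4.34 -2.818
endloop
endfacet
facet normal -0.536 -0.772 -0.341
outer loop
vertex -3.068 -4.34 -2.818
vertex -4.027 -4.794 -0.281
vertex -4.659 -3.761 -1.626
endloop
endfacet
facet normal -0.349 0.571 -0.743
outer loop
vertex -4.659 -3.761 -1.626
vertex -2.253 -3.166 -2.299
vertex -3.068 -4.34 -2.818
endloop
endfacet
facet normal 0.349 -0.571 0.743
outer loop
vertex -2.436 -5.372 -1.472
vertex -3.212 -3.62 0.238
vertex -4.027 -4.794 -0.281
endloop
endfacet
facet normal 0.768 -0.280 -0.576
outer loop
vertex -1.621 -4.199 -0.954
vertex -2.436 -5.372 -1.472
vertex -2.253 -3.166 -2.299
endloop
endfacet
facet normal 0.349 -0.571 0.743
outer loop
vertex -1.621 -4.199 -0.954
vertex -3.212 -3.62 0.238
vertex -2.436 -5.372 -1.472
endloop
endfacet
facet normal -0.769 0.279 0.576
outer loop
vertex -4.027 -4.794 -0.281
vertex -3.212 -3.62 0.238
vertex -4.659 -3.761 -1.626
endloop
endfacet
facet normal -0.349 0.571 -0.743
outer loop
vertex -3.844 -2.588 -1.108
vertex -2.253 -3.166 -2.299
vertex -4.659 -3.761 -1.626
endloop
endfacet
facet normal -0.768 0.280 0.575
outer loop
vertex -4.659 -3.761 -1.626
vertex -3.212 -3.62 0.238
vertex -3.844 -2.588 -1.108
endloop
endfacet
facet normal 0.536 0.772 0.341
outer loop
vertex -3.844 -2.588 -1.108
vertex -1.621 -4.199 -0.954
vertex -2.253 -3.166 -2.299
endloop
endfacet
facet normal 0.536 0.772 0.340
outer loop
vertex -3.212 -3.62 0.238
vertex -1.621 -4.199 -0.954
vertex -3.844 -2.588 -1.108
endloop
endfacet

endsolid


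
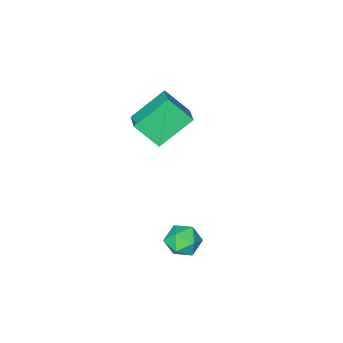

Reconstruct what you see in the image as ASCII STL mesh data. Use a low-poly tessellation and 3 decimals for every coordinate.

solid 
facet normal -0.950 0.027 0.310
outer loop
vertex 1.44 1.622 -3.409
vertex 1.434 0.803 -3.357
vertex 1.658 1.254 -2.709
endloop
endfacet
facet normal -0.601 0.615 0.510
outer loop
vertex 1.44 1.622 -3.409
vertex 1.658 1.254 -2.709
vertex 2.084 1.898 -2.983
endloop
endfacet
facet normal -0.349 0.934 -0.077
outer loop
vertex 1.44 1.622 -3.409
vertex 2.084 1.898 -2.983
vertex 2.125 1.846 -3.801
endloop
endfacet
facet normal -0.544 0.542 -0.640
outer loop
vertex 1.44 1.622 -3.409
vertex 2.125 1.846 -3.801
vertex 1.723 1.17 -4.032
endloop
endfacet
facet normal -0.915 -0.019 -0.402
outer loop
vertex 1.44 1.622 -3.409
vertex 1.723 1.17 -4.032
vertex 1.434 0.803 -3.357
endloop
endfacet
facet normal -0.043 0.415 0.909
outer loop
vertex 2.084 1.898 -2.983
vertex 1.658 1.254 -2.709
vertex 2.477 1.25 -2.668
endloop
endfacet
facet normal -0.609 -0.537 0.584
outer loop
vertex 1.658 1.254 -2.709
vertex 1.434 0.803 -3.357
vertex 2.075 0.574 -2.899
endloop
endfacet
facet normal -0.552 -0.611 -0.568
outer loop
vertex 1.434 0.803 -3.357
vertex 1.723 1.17 -4.032
vertex 2.116 0.522 -3.717
endloop
endfacet
facet normal 0.049 0.297 -0.954
outer loop
vertex 1.723 1.17 -4.032
vertex 2.125 1.846 -3.801
vertex 2.542 1.166 -3.991
endloop
endfacet
facet normal 0.362 0.931 -0.041
outer loop
vertex 2.125 1.846 -3.801
vertex 2.084 1.898 -2.983
vertex 2.766 1.617 -3.343
endloop
endfacet
facet normal 0.544 -0.542 0.640
outer loop
vertex 2.76 0.798 -3.291
vertex 2.477 1.25 -2.668
vertex 2.075 0.574 -2.899
endloop
endfacet
facet normal 0.349 -0.934 0.077
outer loop
vertex 2.76 0.798 -3.291
vertex 2.075 0.574 -2.899
vertex 2.116 0.522 -3.717
endloop
endfacet
facet normal 0.601 -0.615 -0.510
outer loop
vertex 2.76 0.798 -3.291
vertex 2.116 0.522 -3.717
vertex 2.542 1.166 -3.991
endloop
endfacet
facet normal 0.950 -0.027 -0.310
outer loop
vertex 2.76 0.798 -3.291
vertex 2.542 1.166 -3.991
vertex 2.766 1.617 -3.343
endloop
endfacet
facet normal 0.915 0.019 0.402
outer loop
vertex 2.76 0.798 -3.291
vertex 2.766 1.617 -3.343
vertex 2.477 1.25 -2.668
endloop
endfacet
facet normal -0.049 -0.297 0.954
outer loop
vertex 2.075 0.574 -2.899
vertex 2.477 1.25 -2.668
vertex 1.658 1.254 -2.709
endloop
endfacet
facet normal -0.362 -0.931 0.041
outer loop
vertex 2.116 0.522 -3.717
vertex 2.075 0.574 -2.899
vertex 1.434 0.803 -3.357
endloop
endfacet
facet normal 0.043 -0.415 -0.909
outer loop
vertex 2.542 1.166 -3.991
vertex 2.116 0.522 -3.717
vertex 1.723 1.17 -4.032
endloop
endfacet
facet normal 0.609 0.537 -0.584
outer loop
vertex 2.766 1.617 -3.343
vertex 2.542 1.166 -3.991
vertex 2.125 1.846 -3.801
endloop
endfacet
facet normal 0.552 0.611 0.568
outer loop
vertex 2.477 1.25 -2.668
vertex 2.766 1.617 -3.343
vertex 2.084 1.898 -2.983
endloop
endfacet
facet normal -0.430 0.565 -0.704
outer loop
vertex -1.919 -3.649 -0.763
vertex -1.288 -2.56 -0.274
vertex -0.421 -3.986 -1.949
endloop
endfacet
facet normal -0.468 -0.806 -0.362
outer loop
vertex 0.228 -4.84 -0.886
vertex -1.919 -3.649 -0.763
vertex -0.421 -3.986 -1.949
endloop
endfacet
facet normal -0.430 0.566 -0.704
outer loop
vertex -0.421 -3.986 -1.949
vertex -1.288 -2.56 -0.274
vertex 0.211 -2.897 -1.46
endloop
endfacet
facet normal 0.772 -0.174 -0.611
outer loop
vertex 0.211 -2.897 -1.46
vertex 0.228 -4.84 -0.886
vertex -0.421 -3.986 -1.949
endloop
endfacet
facet normal -0.773 0.173 0.611
outer loop
vertex -1.919 -3.649 -0.763
vertex -0.639 -3.414 0.789
vertex -1.288 -2.56 -0.274
endloop
endfacet
facet normal -0.468 -0.806 -0.362
outer loop
vertex -1.271 -4.503 0.3
vertex -1.919 -3.649 -0.763
vertex 0.228 -4.84 -0.886
endloop
endfacet
facet normal -0.772 0.174 0.611
outer loop
vertex -1.271 -4.503 0.3
vertex -0.639 -3.414 0.789
vertex -1.919 -3.649 -0.763
endloop
endfacet
facet normal 0.468 0.806 0.362
outer loop
vertex -1.288 -2.56 -0.274
vertex -0.639 -3.414 0.789
vertex 0.211 -2.897 -1.46
endloop
endfacet
facet normal 0.773 -0.174 -0.611
outer loop
vertex 0.859 -3.751 -0.397
vertex 0.228 -4.84 -0.886
vertex 0.211 -2.897 -1.46
endloop
endfacet
facet normal 0.468 0.806 0.362
outer loop
vertex 0.211 -2.897 -1.46
vertex -0.639 -3.414 0.789
vertex 0.859 -3.751 -0.397
endloop
endfacet
facet normal 0.430 -0.565 0.704
outer loop
vertex 0.859 -3.751 -0.397
vertex -1.271 -4.503 0.3
vertex 0.228 -4.84 -0.886
endloop
endfacet
facet normal 0.430 -0.566 0.704
outer loop
vertex -0.639 -3.414 0.789
vertex -1.271 -4.503 0.3
vertex 0.859 -3.751 -0.397
endloop
endfacet

endsolid


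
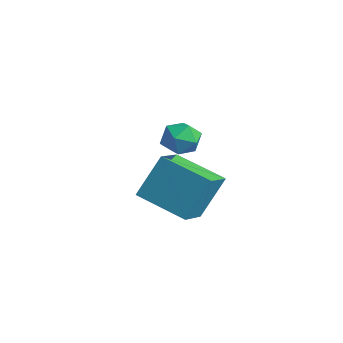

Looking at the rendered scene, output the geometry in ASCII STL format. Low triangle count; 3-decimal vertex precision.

solid 
facet normal -0.918 0.396 0.030
outer loop
vertex -0.689 3.797 1.785
vertex -1.014 3.022 2.089
vertex -0.727 3.643 2.665
endloop
endfacet
facet normal -0.421 0.896 0.139
outer loop
vertex -0.689 3.797 1.785
vertex -0.727 3.643 2.665
vertex -0.007 4.036 2.311
endloop
endfacet
facet normal 0.013 0.904 -0.428
outer loop
vertex -0.689 3.797 1.785
vertex -0.007 4.036 2.311
vertex 0.152 3.658 1.517
endloop
endfacet
facet normal -0.215 0.408 -0.887
outer loop
vertex -0.689 3.797 1.785
vertex 0.152 3.658 1.517
vertex -0.47 3.031 1.38
endloop
endfacet
facet normal -0.790 0.094 -0.605
outer loop
vertex -0.689 3.797 1.785
vertex -0.47 3.031 1.38
vertex -1.014 3.022 2.089
endloop
endfacet
facet normal -0.037 0.705 0.708
outer loop
vertex -0.007 4.036 2.311
vertex -0.727 3.643 2.665
vertex 0.09 3.409 2.94
endloop
endfacet
facet normal -0.840 -0.105 0.532
outer loop
vertex -0.727 3.643 2.665
vertex -1.014 3.022 2.089
vertex -0.532 2.782 2.803
endloop
endfacet
facet normal -0.635 -0.594 -0.494
outer loop
vertex -1.014 3.022 2.089
vertex -0.47 3.031 1.38
vertex -0.373 2.404 2.009
endloop
endfacet
facet normal 0.296 -0.086 -0.951
outer loop
vertex -0.47 3.031 1.38
vertex 0.152 3.658 1.517
vertex 0.347 2.797 1.655
endloop
endfacet
facet normal 0.665 0.717 -0.208
outer loop
vertex 0.152 3.658 1.517
vertex -0.007 4.036 2.311
vertex 0.634 3.418 2.231
endloop
endfacet
facet normal 0.215 -0.408 0.887
outer loop
vertex 0.309 2.643 2.535
vertex 0.09 3.409 2.94
vertex -0.532 2.782 2.803
endloop
endfacet
facet normal -0.013 -0.904 0.428
outer loop
vertex 0.309 2.643 2.535
vertex -0.532 2.782 2.803
vertex -0.373 2.404 2.009
endloop
endfacet
facet normal 0.421 -0.896 -0.139
outer loop
vertex 0.309 2.643 2.535
vertex -0.373 2.404 2.009
vertex 0.347 2.797 1.655
endloop
endfacet
facet normal 0.918 -0.396 -0.030
outer loop
vertex 0.309 2.643 2.535
vertex 0.347 2.797 1.655
vertex 0.634 3.418 2.231
endloop
endfacet
facet normal 0.790 -0.094 0.605
outer loop
vertex 0.309 2.643 2.535
vertex 0.634 3.418 2.231
vertex 0.09 3.409 2.94
endloop
endfacet
facet normal -0.296 0.086 0.951
outer loop
vertex -0.532 2.782 2.803
vertex 0.09 3.409 2.94
vertex -0.727 3.643 2.665
endloop
endfacet
facet normal -0.665 -0.717 0.208
outer loop
vertex -0.373 2.404 2.009
vertex -0.532 2.782 2.803
vertex -1.014 3.022 2.089
endloop
endfacet
facet normal 0.037 -0.705 -0.708
outer loop
vertex 0.347 2.797 1.655
vertex -0.373 2.404 2.009
vertex -0.47 3.031 1.38
endloop
endfacet
facet normal 0.840 0.105 -0.532
outer loop
vertex 0.634 3.418 2.231
vertex 0.347 2.797 1.655
vertex 0.152 3.658 1.517
endloop
endfacet
facet normal 0.635 0.594 0.494
outer loop
vertex 0.09 3.409 2.94
vertex 0.634 3.418 2.231
vertex -0.007 4.036 2.311
endloop
endfacet
facet normal -0.833 -0.458 0.309
outer loop
vertex 3.334 0.361 3.549
vertex 2.514 1.467 2.979
vertex 3.226 -0.617 1.808
endloop
endfacet
facet normal 0.550 -0.742 0.383
outer loop
vertex 5.026 0.373 1.141
vertex 3.334 0.361 3.549
vertex 3.226 -0.617 1.808
endloop
endfacet
facet normal -0.833 -0.458 0.309
outer loop
vertex 3.226 -0.617 1.808
vertex 2.514 1.467 2.979
vertex 2.406 0.489 1.238
endloop
endfacet
facet normal -0.054 -0.489 -0.871
outer loop
vertex 2.406 0.489 1.238
vertex 5.026 0.373 1.141
vertex 3.226 -0.617 1.808
endloop
endfacet
facet normal 0.054 0.489 0.871
outer loop
vertex 3.334 0.361 3.549
vertex 4.314 2.457 2.312
vertex 2.514 1.467 2.979
endloop
endfacet
facet normal 0.550 -0.742 0.383
outer loop
vertex 5.134 1.351 2.882
vertex 3.334 0.361 3.549
vertex 5.026 0.373 1.141
endloop
endfacet
facet normal 0.054 0.489 0.871
outer loop
vertex 5.134 1.351 2.882
vertex 4.314 2.457 2.312
vertex 3.334 0.361 3.549
endloop
endfacet
facet normal -0.550 0.742 -0.383
outer loop
vertex 2.514 1.467 2.979
vertex 4.314 2.457 2.312
vertex 2.406 0.489 1.238
endloop
endfacet
facet normal -0.054 -0.489 -0.871
outer loop
vertex 4.206 1.479 0.571
vertex 5.026 0.373 1.141
vertex 2.406 0.489 1.238
endloop
endfacet
facet normal -0.550 0.742 -0.383
outer loop
vertex 2.406 0.489 1.238
vertex 4.314 2.457 2.312
vertex 4.206 1.479 0.571
endloop
endfacet
facet normal 0.833 0.458 -0.309
outer loop
vertex 4.206 1.479 0.571
vertex 5.134 1.351 2.882
vertex 5.026 0.373 1.141
endloop
endfacet
facet normal 0.833 0.458 -0.309
outer loop
vertex 4.314 2.457 2.312
vertex 5.134 1.351 2.882
vertex 4.206 1.479 0.571
endloop
endfacet

endsolid


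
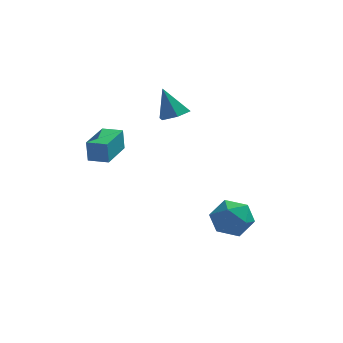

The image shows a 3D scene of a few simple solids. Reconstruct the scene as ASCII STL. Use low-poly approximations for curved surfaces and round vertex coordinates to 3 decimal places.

solid 
facet normal -0.624 -0.670 0.402
outer loop
vertex 1.249 -1.697 -2.47
vertex 1.943 -2.603 -2.902
vertex 2.162 -2.142 -1.794
endloop
endfacet
facet normal -0.615 -0.067 0.786
outer loop
vertex 1.249 -1.697 -2.47
vertex 2.162 -2.142 -1.794
vertex 1.969 -0.938 -1.842
endloop
endfacet
facet normal -0.807 0.470 0.357
outer loop
vertex 1.249 -1.697 -2.47
vertex 1.969 -0.938 -1.842
vertex 1.63 -0.656 -2.979
endloop
endfacet
facet normal -0.936 0.200 -0.291
outer loop
vertex 1.249 -1.697 -2.47
vertex 1.63 -0.656 -2.979
vertex 1.613 -1.685 -3.634
endloop
endfacet
facet normal -0.822 -0.505 -0.262
outer loop
vertex 1.249 -1.697 -2.47
vertex 1.613 -1.685 -3.634
vertex 1.943 -2.603 -2.902
endloop
endfacet
facet normal 0.057 0.049 0.997
outer loop
vertex 1.969 -0.938 -1.842
vertex 2.162 -2.142 -1.794
vertex 3.107 -1.375 -1.886
endloop
endfacet
facet normal 0.042 -0.925 0.377
outer loop
vertex 2.162 -2.142 -1.794
vertex 1.943 -2.603 -2.902
vertex 3.09 -2.404 -2.541
endloop
endfacet
facet normal -0.280 -0.658 -0.699
outer loop
vertex 1.943 -2.603 -2.902
vertex 1.613 -1.685 -3.634
vertex 2.751 -2.122 -3.678
endloop
endfacet
facet normal -0.463 0.481 -0.744
outer loop
vertex 1.613 -1.685 -3.634
vertex 1.63 -0.656 -2.979
vertex 2.558 -0.918 -3.726
endloop
endfacet
facet normal -0.255 0.918 0.304
outer loop
vertex 1.63 -0.656 -2.979
vertex 1.969 -0.938 -1.842
vertex 2.777 -0.457 -2.618
endloop
endfacet
facet normal 0.936 -0.200 0.291
outer loop
vertex 3.471 -1.363 -3.05
vertex 3.107 -1.375 -1.886
vertex 3.09 -2.404 -2.541
endloop
endfacet
facet normal 0.807 -0.470 -0.357
outer loop
vertex 3.471 -1.363 -3.05
vertex 3.09 -2.404 -2.541
vertex 2.751 -2.122 -3.678
endloop
endfacet
facet normal 0.615 0.067 -0.786
outer loop
vertex 3.471 -1.363 -3.05
vertex 2.751 -2.122 -3.678
vertex 2.558 -0.918 -3.726
endloop
endfacet
facet normal 0.624 0.670 -0.402
outer loop
vertex 3.471 -1.363 -3.05
vertex 2.558 -0.918 -3.726
vertex 2.777 -0.457 -2.618
endloop
endfacet
facet normal 0.822 0.505 0.262
outer loop
vertex 3.471 -1.363 -3.05
vertex 2.777 -0.457 -2.618
vertex 3.107 -1.375 -1.886
endloop
endfacet
facet normal 0.463 -0.481 0.744
outer loop
vertex 3.09 -2.404 -2.541
vertex 3.107 -1.375 -1.886
vertex 2.162 -2.142 -1.794
endloop
endfacet
facet normal 0.255 -0.918 -0.304
outer loop
vertex 2.751 -2.122 -3.678
vertex 3.09 -2.404 -2.541
vertex 1.943 -2.603 -2.902
endloop
endfacet
facet normal -0.057 -0.049 -0.997
outer loop
vertex 2.558 -0.918 -3.726
vertex 2.751 -2.122 -3.678
vertex 1.613 -1.685 -3.634
endloop
endfacet
facet normal -0.042 0.925 -0.377
outer loop
vertex 2.777 -0.457 -2.618
vertex 2.558 -0.918 -3.726
vertex 1.63 -0.656 -2.979
endloop
endfacet
facet normal 0.280 0.658 0.699
outer loop
vertex 3.107 -1.375 -1.886
vertex 2.777 -0.457 -2.618
vertex 1.969 -0.938 -1.842
endloop
endfacet
facet normal -0.957 0.281 -0.068
outer loop
vertex -4.419 -3.947 3.604
vertex -3.865 -2.068 3.561
vertex -4.35 -3.995 2.427
endloop
endfacet
facet normal -0.282 -0.959 0.023
outer loop
vertex -3.335 -4.292 2.499
vertex -4.419 -3.947 3.604
vertex -4.35 -3.995 2.427
endloop
endfacet
facet normal -0.957 0.281 -0.067
outer loop
vertex -4.35 -3.995 2.427
vertex -3.865 -2.068 3.561
vertex -3.796 -2.115 2.384
endloop
endfacet
facet normal 0.059 -0.040 -0.997
outer loop
vertex -3.796 -2.115 2.384
vertex -3.335 -4.292 2.499
vertex -4.35 -3.995 2.427
endloop
endfacet
facet normal -0.059 0.040 0.997
outer loop
vertex -4.419 -3.947 3.604
vertex -2.85 -2.365 3.633
vertex -3.865 -2.068 3.561
endloop
endfacet
facet normal -0.283 -0.959 0.022
outer loop
vertex -3.404 -4.245 3.676
vertex -4.419 -3.947 3.604
vertex -3.335 -4.292 2.499
endloop
endfacet
facet normal -0.059 0.040 0.997
outer loop
vertex -3.404 -4.245 3.676
vertex -2.85 -2.365 3.633
vertex -4.419 -3.947 3.604
endloop
endfacet
facet normal 0.282 0.959 -0.022
outer loop
vertex -3.865 -2.068 3.561
vertex -2.85 -2.365 3.633
vertex -3.796 -2.115 2.384
endloop
endfacet
facet normal 0.059 -0.040 -0.997
outer loop
vertex -2.781 -2.413 2.456
vertex -3.335 -4.292 2.499
vertex -3.796 -2.115 2.384
endloop
endfacet
facet normal 0.283 0.959 -0.023
outer loop
vertex -3.796 -2.115 2.384
vertex -2.85 -2.365 3.633
vertex -2.781 -2.413 2.456
endloop
endfacet
facet normal 0.957 -0.281 0.067
outer loop
vertex -2.781 -2.413 2.456
vertex -3.404 -4.245 3.676
vertex -3.335 -4.292 2.499
endloop
endfacet
facet normal 0.957 -0.281 0.068
outer loop
vertex -2.85 -2.365 3.633
vertex -3.404 -4.245 3.676
vertex -2.781 -2.413 2.456
endloop
endfacet
facet normal 0.367 -0.227 -0.902
outer loop
vertex 0.035 2.964 2.299
vertex -0.758 3.135 1.933
vertex -0.156 3.785 2.015
endloop
endfacet
facet normal 0.689 0.375 0.620
outer loop
vertex 0.035 2.964 2.299
vertex -0.156 3.785 2.015
vertex -1.422 3.545 3.567
endloop
endfacet
facet normal 0.367 -0.226 -0.902
outer loop
vertex -0.156 3.785 2.015
vertex -0.758 3.135 1.933
vertex -0.95 3.956 1.649
endloop
endfacet
facet normal 0.101 0.967 0.232
outer loop
vertex -0.156 3.785 2.015
vertex -0.95 3.956 1.649
vertex -1.422 3.545 3.567
endloop
endfacet
facet normal 0.366 -0.227 -0.903
outer loop
vertex -0.95 3.956 1.649
vertex -0.758 3.135 1.933
vertex -1.552 3.306 1.568
endloop
endfacet
facet normal -0.731 0.681 -0.034
outer loop
vertex -0.95 3.956 1.649
vertex -1.552 3.306 1.568
vertex -1.422 3.545 3.567
endloop
endfacet
facet normal 0.366 -0.226 -0.903
outer loop
vertex -1.552 3.306 1.568
vertex -0.758 3.135 1.933
vertex -1.36 2.484 1.852
endloop
endfacet
facet normal -0.976 -0.198 0.087
outer loop
vertex -1.552 3.306 1.568
vertex -1.36 2.484 1.852
vertex -1.422 3.545 3.567
endloop
endfacet
facet normal 0.367 -0.227 -0.902
outer loop
vertex -1.36 2.484 1.852
vertex -0.758 3.135 1.933
vertex -0.567 2.313 2.218
endloop
endfacet
facet normal -0.389 -0.790 0.474
outer loop
vertex -1.36 2.484 1.852
vertex -0.567 2.313 2.218
vertex -1.422 3.545 3.567
endloop
endfacet
facet normal 0.367 -0.227 -0.902
outer loop
vertex -0.567 2.313 2.218
vertex -0.758 3.135 1.933
vertex 0.035 2.964 2.299
endloop
endfacet
facet normal 0.444 -0.503 0.741
outer loop
vertex -0.567 2.313 2.218
vertex 0.035 2.964 2.299
vertex -1.422 3.545 3.567
endloop
endfacet

endsolid


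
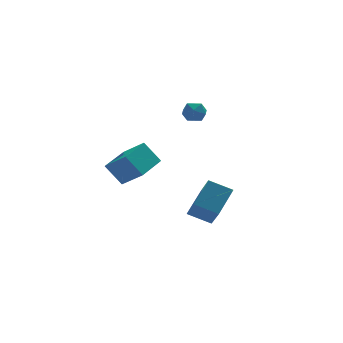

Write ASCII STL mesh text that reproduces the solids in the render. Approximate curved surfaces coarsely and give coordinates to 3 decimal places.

solid 
facet normal -0.611 -0.524 -0.594
outer loop
vertex -1.448 -3.317 -1.84
vertex -1.343 -2.054 -3.061
vertex -0.405 -3.923 -2.378
endloop
endfacet
facet normal -0.059 -0.718 0.694
outer loop
vertex 0.663 -3.006 -1.339
vertex -1.448 -3.317 -1.84
vertex -0.405 -3.923 -2.378
endloop
endfacet
facet normal -0.611 -0.524 -0.594
outer loop
vertex -0.405 -3.923 -2.378
vertex -1.343 -2.054 -3.061
vertex -0.301 -2.66 -3.599
endloop
endfacet
facet normal 0.790 -0.459 -0.407
outer loop
vertex -0.301 -2.66 -3.599
vertex 0.663 -3.006 -1.339
vertex -0.405 -3.923 -2.378
endloop
endfacet
facet normal -0.790 0.459 0.407
outer loop
vertex -1.448 -3.317 -1.84
vertex -0.275 -1.137 -2.022
vertex -1.343 -2.054 -3.061
endloop
endfacet
facet normal -0.059 -0.718 0.694
outer loop
vertex -0.379 -2.4 -0.801
vertex -1.448 -3.317 -1.84
vertex 0.663 -3.006 -1.339
endloop
endfacet
facet normal -0.790 0.459 0.407
outer loop
vertex -0.379 -2.4 -0.801
vertex -0.275 -1.137 -2.022
vertex -1.448 -3.317 -1.84
endloop
endfacet
facet normal 0.059 0.718 -0.694
outer loop
vertex -1.343 -2.054 -3.061
vertex -0.275 -1.137 -2.022
vertex -0.301 -2.66 -3.599
endloop
endfacet
facet normal 0.790 -0.459 -0.407
outer loop
vertex 0.768 -1.743 -2.56
vertex 0.663 -3.006 -1.339
vertex -0.301 -2.66 -3.599
endloop
endfacet
facet normal 0.059 0.718 -0.694
outer loop
vertex -0.301 -2.66 -3.599
vertex -0.275 -1.137 -2.022
vertex 0.768 -1.743 -2.56
endloop
endfacet
facet normal 0.611 0.523 0.594
outer loop
vertex 0.768 -1.743 -2.56
vertex -0.379 -2.4 -0.801
vertex 0.663 -3.006 -1.339
endloop
endfacet
facet normal 0.611 0.524 0.594
outer loop
vertex -0.275 -1.137 -2.022
vertex -0.379 -2.4 -0.801
vertex 0.768 -1.743 -2.56
endloop
endfacet
facet normal -0.496 0.363 0.789
outer loop
vertex -3.24 1.651 -0.472
vertex -1.857 2.955 -0.204
vertex -4.002 2.652 -1.412
endloop
endfacet
facet normal -0.720 -0.679 -0.140
outer loop
vertex -3.283 2.125 -2.556
vertex -3.24 1.651 -0.472
vertex -4.002 2.652 -1.412
endloop
endfacet
facet normal -0.496 0.364 0.789
outer loop
vertex -4.002 2.652 -1.412
vertex -1.857 2.955 -0.204
vertex -2.618 3.956 -1.144
endloop
endfacet
facet normal -0.485 0.638 -0.599
outer loop
vertex -2.618 3.956 -1.144
vertex -3.283 2.125 -2.556
vertex -4.002 2.652 -1.412
endloop
endfacet
facet normal 0.485 -0.638 0.599
outer loop
vertex -3.24 1.651 -0.472
vertex -1.138 2.428 -1.348
vertex -1.857 2.955 -0.204
endloop
endfacet
facet normal -0.721 -0.679 -0.140
outer loop
vertex -2.522 1.124 -1.616
vertex -3.24 1.651 -0.472
vertex -3.283 2.125 -2.556
endloop
endfacet
facet normal 0.485 -0.638 0.598
outer loop
vertex -2.522 1.124 -1.616
vertex -1.138 2.428 -1.348
vertex -3.24 1.651 -0.472
endloop
endfacet
facet normal 0.721 0.679 0.140
outer loop
vertex -1.857 2.955 -0.204
vertex -1.138 2.428 -1.348
vertex -2.618 3.956 -1.144
endloop
endfacet
facet normal -0.485 0.638 -0.598
outer loop
vertex -1.9 3.429 -2.288
vertex -3.283 2.125 -2.556
vertex -2.618 3.956 -1.144
endloop
endfacet
facet normal 0.721 0.679 0.139
outer loop
vertex -2.618 3.956 -1.144
vertex -1.138 2.428 -1.348
vertex -1.9 3.429 -2.288
endloop
endfacet
facet normal 0.496 -0.364 -0.789
outer loop
vertex -1.9 3.429 -2.288
vertex -2.522 1.124 -1.616
vertex -3.283 2.125 -2.556
endloop
endfacet
facet normal 0.495 -0.364 -0.789
outer loop
vertex -1.138 2.428 -1.348
vertex -2.522 1.124 -1.616
vertex -1.9 3.429 -2.288
endloop
endfacet
facet normal -0.862 0.370 0.345
outer loop
vertex 0.669 4.253 1.284
vertex 0.378 3.577 1.282
vertex 0.725 3.827 1.881
endloop
endfacet
facet normal -0.309 0.760 0.571
outer loop
vertex 0.669 4.253 1.284
vertex 0.725 3.827 1.881
vertex 1.301 4.228 1.659
endloop
endfacet
facet normal 0.041 0.999 -0.002
outer loop
vertex 0.669 4.253 1.284
vertex 1.301 4.228 1.659
vertex 1.309 4.226 0.923
endloop
endfacet
facet normal -0.296 0.757 -0.582
outer loop
vertex 0.669 4.253 1.284
vertex 1.309 4.226 0.923
vertex 0.739 3.824 0.69
endloop
endfacet
facet normal -0.854 0.369 -0.367
outer loop
vertex 0.669 4.253 1.284
vertex 0.739 3.824 0.69
vertex 0.378 3.577 1.282
endloop
endfacet
facet normal 0.130 0.331 0.935
outer loop
vertex 1.301 4.228 1.659
vertex 0.725 3.827 1.881
vertex 1.401 3.536 1.89
endloop
endfacet
facet normal -0.765 -0.301 0.569
outer loop
vertex 0.725 3.827 1.881
vertex 0.378 3.577 1.282
vertex 0.831 3.134 1.657
endloop
endfacet
facet normal -0.752 -0.304 -0.585
outer loop
vertex 0.378 3.577 1.282
vertex 0.739 3.824 0.69
vertex 0.839 3.132 0.921
endloop
endfacet
facet normal 0.152 0.325 -0.933
outer loop
vertex 0.739 3.824 0.69
vertex 1.309 4.226 0.923
vertex 1.415 3.533 0.699
endloop
endfacet
facet normal 0.697 0.717 0.006
outer loop
vertex 1.309 4.226 0.923
vertex 1.301 4.228 1.659
vertex 1.762 3.783 1.298
endloop
endfacet
facet normal 0.296 -0.757 0.582
outer loop
vertex 1.471 3.107 1.296
vertex 1.401 3.536 1.89
vertex 0.831 3.134 1.657
endloop
endfacet
facet normal -0.041 -0.999 0.002
outer loop
vertex 1.471 3.107 1.296
vertex 0.831 3.134 1.657
vertex 0.839 3.132 0.921
endloop
endfacet
facet normal 0.309 -0.760 -0.571
outer loop
vertex 1.471 3.107 1.296
vertex 0.839 3.132 0.921
vertex 1.415 3.533 0.699
endloop
endfacet
facet normal 0.862 -0.370 -0.345
outer loop
vertex 1.471 3.107 1.296
vertex 1.415 3.533 0.699
vertex 1.762 3.783 1.298
endloop
endfacet
facet normal 0.854 -0.369 0.367
outer loop
vertex 1.471 3.107 1.296
vertex 1.762 3.783 1.298
vertex 1.401 3.536 1.89
endloop
endfacet
facet normal -0.152 -0.325 0.933
outer loop
vertex 0.831 3.134 1.657
vertex 1.401 3.536 1.89
vertex 0.725 3.827 1.881
endloop
endfacet
facet normal -0.697 -0.717 -0.006
outer loop
vertex 0.839 3.132 0.921
vertex 0.831 3.134 1.657
vertex 0.378 3.577 1.282
endloop
endfacet
facet normal -0.130 -0.331 -0.935
outer loop
vertex 1.415 3.533 0.699
vertex 0.839 3.132 0.921
vertex 0.739 3.824 0.69
endloop
endfacet
facet normal 0.765 0.301 -0.569
outer loop
vertex 1.762 3.783 1.298
vertex 1.415 3.533 0.699
vertex 1.309 4.226 0.923
endloop
endfacet
facet normal 0.752 0.304 0.585
outer loop
vertex 1.401 3.536 1.89
vertex 1.762 3.783 1.298
vertex 1.301 4.228 1.659
endloop
endfacet

endsolid


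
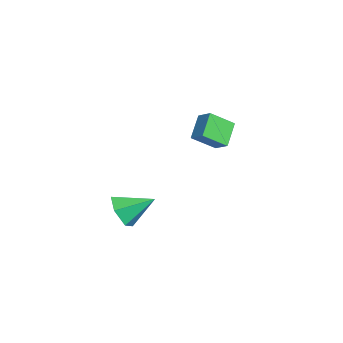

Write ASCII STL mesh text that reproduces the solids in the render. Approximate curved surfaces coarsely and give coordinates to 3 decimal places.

solid 
facet normal -0.216 -0.846 -0.487
outer loop
vertex 3.279 -3.599 2.288
vertex 2.426 -3.543 2.57
vertex 2.669 -3.159 1.794
endloop
endfacet
facet normal 0.724 0.574 -0.382
outer loop
vertex 3.279 -3.599 2.288
vertex 2.669 -3.159 1.794
vertex 2.754 -2.257 3.31
endloop
endfacet
facet normal -0.215 -0.847 -0.486
outer loop
vertex 2.669 -3.159 1.794
vertex 2.426 -3.543 2.57
vertex 1.816 -3.104 2.076
endloop
endfacet
facet normal -0.111 0.857 -0.504
outer loop
vertex 2.669 -3.159 1.794
vertex 1.816 -3.104 2.076
vertex 2.754 -2.257 3.31
endloop
endfacet
facet normal -0.216 -0.847 -0.486
outer loop
vertex 1.816 -3.104 2.076
vertex 2.426 -3.543 2.57
vertex 1.573 -3.488 2.853
endloop
endfacet
facet normal -0.736 0.669 0.100
outer loop
vertex 1.816 -3.104 2.076
vertex 1.573 -3.488 2.853
vertex 2.754 -2.257 3.31
endloop
endfacet
facet normal -0.216 -0.846 -0.487
outer loop
vertex 1.573 -3.488 2.853
vertex 2.426 -3.543 2.57
vertex 2.183 -3.928 3.347
endloop
endfacet
facet normal -0.527 0.198 0.827
outer loop
vertex 1.573 -3.488 2.853
vertex 2.183 -3.928 3.347
vertex 2.754 -2.257 3.31
endloop
endfacet
facet normal -0.216 -0.846 -0.487
outer loop
vertex 2.183 -3.928 3.347
vertex 2.426 -3.543 2.57
vertex 3.036 -3.983 3.065
endloop
endfacet
facet normal 0.308 -0.084 0.948
outer loop
vertex 2.183 -3.928 3.347
vertex 3.036 -3.983 3.065
vertex 2.754 -2.257 3.31
endloop
endfacet
facet normal -0.216 -0.847 -0.486
outer loop
vertex 3.036 -3.983 3.065
vertex 2.426 -3.543 2.57
vertex 3.279 -3.599 2.288
endloop
endfacet
facet normal 0.933 0.104 0.343
outer loop
vertex 3.036 -3.983 3.065
vertex 3.279 -3.599 2.288
vertex 2.754 -2.257 3.31
endloop
endfacet
facet normal -0.662 0.422 0.620
outer loop
vertex -3.021 1.569 4.69
vertex -3.069 2.693 3.874
vertex -3.665 1.216 4.242
endloop
endfacet
facet normal 0.035 -0.809 0.587
outer loop
vertex -2.771 0.647 3.406
vertex -3.021 1.569 4.69
vertex -3.665 1.216 4.242
endloop
endfacet
facet normal -0.662 0.422 0.620
outer loop
vertex -3.665 1.216 4.242
vertex -3.069 2.693 3.874
vertex -3.713 2.34 3.426
endloop
endfacet
facet normal -0.748 -0.410 -0.521
outer loop
vertex -3.713 2.34 3.426
vertex -2.771 0.647 3.406
vertex -3.665 1.216 4.242
endloop
endfacet
facet normal 0.748 0.410 0.521
outer loop
vertex -3.021 1.569 4.69
vertex -2.175 2.124 3.038
vertex -3.069 2.693 3.874
endloop
endfacet
facet normal 0.035 -0.809 0.587
outer loop
vertex -2.127 1.0 3.854
vertex -3.021 1.569 4.69
vertex -2.771 0.647 3.406
endloop
endfacet
facet normal 0.748 0.410 0.521
outer loop
vertex -2.127 1.0 3.854
vertex -2.175 2.124 3.038
vertex -3.021 1.569 4.69
endloop
endfacet
facet normal -0.035 0.809 -0.587
outer loop
vertex -3.069 2.693 3.874
vertex -2.175 2.124 3.038
vertex -3.713 2.34 3.426
endloop
endfacet
facet normal -0.748 -0.410 -0.521
outer loop
vertex -2.819 1.771 2.59
vertex -2.771 0.647 3.406
vertex -3.713 2.34 3.426
endloop
endfacet
facet normal -0.035 0.809 -0.587
outer loop
vertex -3.713 2.34 3.426
vertex -2.175 2.124 3.038
vertex -2.819 1.771 2.59
endloop
endfacet
facet normal 0.662 -0.422 -0.620
outer loop
vertex -2.819 1.771 2.59
vertex -2.127 1.0 3.854
vertex -2.771 0.647 3.406
endloop
endfacet
facet normal 0.662 -0.422 -0.620
outer loop
vertex -2.175 2.124 3.038
vertex -2.127 1.0 3.854
vertex -2.819 1.771 2.59
endloop
endfacet

endsolid


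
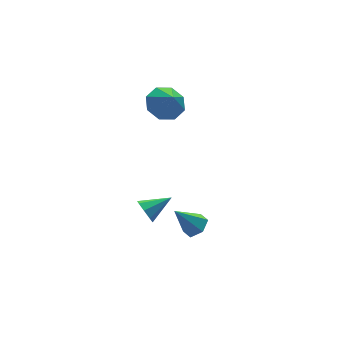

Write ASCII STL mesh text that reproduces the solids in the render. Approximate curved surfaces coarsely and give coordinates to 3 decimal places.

solid 
facet normal -0.926 0.066 -0.373
outer loop
vertex -1.647 0.635 -2.115
vertex -1.881 0.257 -1.601
vertex -1.791 0.923 -1.706
endloop
endfacet
facet normal 0.604 0.736 -0.305
outer loop
vertex -1.647 0.635 -2.115
vertex -1.791 0.923 -1.706
vertex -0.539 0.163 -1.059
endloop
endfacet
facet normal -0.925 0.066 -0.373
outer loop
vertex -1.791 0.923 -1.706
vertex -1.881 0.257 -1.601
vertex -1.988 0.821 -1.236
endloop
endfacet
facet normal 0.355 0.872 0.338
outer loop
vertex -1.791 0.923 -1.706
vertex -1.988 0.821 -1.236
vertex -0.539 0.163 -1.059
endloop
endfacet
facet normal -0.925 0.066 -0.374
outer loop
vertex -1.988 0.821 -1.236
vertex -1.881 0.257 -1.601
vertex -2.123 0.388 -0.979
endloop
endfacet
facet normal 0.112 0.481 0.869
outer loop
vertex -1.988 0.821 -1.236
vertex -2.123 0.388 -0.979
vertex -0.539 0.163 -1.059
endloop
endfacet
facet normal -0.925 0.064 -0.374
outer loop
vertex -2.123 0.388 -0.979
vertex -1.881 0.257 -1.601
vertex -2.115 -0.121 -1.086
endloop
endfacet
facet normal 0.020 -0.205 0.978
outer loop
vertex -2.123 0.388 -0.979
vertex -2.115 -0.121 -1.086
vertex -0.539 0.163 -1.059
endloop
endfacet
facet normal -0.925 0.064 -0.373
outer loop
vertex -2.115 -0.121 -1.086
vertex -1.881 0.257 -1.601
vertex -1.97 -0.408 -1.495
endloop
endfacet
facet normal 0.132 -0.789 0.600
outer loop
vertex -2.115 -0.121 -1.086
vertex -1.97 -0.408 -1.495
vertex -0.539 0.163 -1.059
endloop
endfacet
facet normal -0.926 0.064 -0.373
outer loop
vertex -1.97 -0.408 -1.495
vertex -1.881 0.257 -1.601
vertex -1.773 -0.306 -1.966
endloop
endfacet
facet normal 0.381 -0.924 -0.041
outer loop
vertex -1.97 -0.408 -1.495
vertex -1.773 -0.306 -1.966
vertex -0.539 0.163 -1.059
endloop
endfacet
facet normal -0.925 0.065 -0.374
outer loop
vertex -1.773 -0.306 -1.966
vertex -1.881 0.257 -1.601
vertex -1.639 0.126 -2.223
endloop
endfacet
facet normal 0.623 -0.534 -0.572
outer loop
vertex -1.773 -0.306 -1.966
vertex -1.639 0.126 -2.223
vertex -0.539 0.163 -1.059
endloop
endfacet
facet normal -0.925 0.065 -0.374
outer loop
vertex -1.639 0.126 -2.223
vertex -1.881 0.257 -1.601
vertex -1.647 0.635 -2.115
endloop
endfacet
facet normal 0.715 0.156 -0.681
outer loop
vertex -1.639 0.126 -2.223
vertex -1.647 0.635 -2.115
vertex -0.539 0.163 -1.059
endloop
endfacet
facet normal 0.580 -0.191 -0.792
outer loop
vertex -0.264 -2.151 -0.448
vertex -0.759 -2.572 -0.709
vertex -0.757 -1.891 -0.872
endloop
endfacet
facet normal 0.176 0.917 0.358
outer loop
vertex -0.264 -2.151 -0.448
vertex -0.757 -1.891 -0.872
vertex -1.681 -2.268 0.549
endloop
endfacet
facet normal 0.581 -0.191 -0.791
outer loop
vertex -0.757 -1.891 -0.872
vertex -0.759 -2.572 -0.709
vertex -1.251 -2.312 -1.133
endloop
endfacet
facet normal -0.585 0.793 -0.170
outer loop
vertex -0.757 -1.891 -0.872
vertex -1.251 -2.312 -1.133
vertex -1.681 -2.268 0.549
endloop
endfacet
facet normal 0.581 -0.191 -0.791
outer loop
vertex -1.251 -2.312 -1.133
vertex -0.759 -2.572 -0.709
vertex -1.253 -2.993 -0.97
endloop
endfacet
facet normal -0.968 -0.056 -0.246
outer loop
vertex -1.251 -2.312 -1.133
vertex -1.253 -2.993 -0.97
vertex -1.681 -2.268 0.549
endloop
endfacet
facet normal 0.581 -0.191 -0.791
outer loop
vertex -1.253 -2.993 -0.97
vertex -0.759 -2.572 -0.709
vertex -0.761 -3.253 -0.546
endloop
endfacet
facet normal -0.590 -0.780 0.206
outer loop
vertex -1.253 -2.993 -0.97
vertex -0.761 -3.253 -0.546
vertex -1.681 -2.268 0.549
endloop
endfacet
facet normal 0.580 -0.191 -0.792
outer loop
vertex -0.761 -3.253 -0.546
vertex -0.759 -2.572 -0.709
vertex -0.266 -2.832 -0.285
endloop
endfacet
facet normal 0.171 -0.657 0.735
outer loop
vertex -0.761 -3.253 -0.546
vertex -0.266 -2.832 -0.285
vertex -1.681 -2.268 0.549
endloop
endfacet
facet normal 0.580 -0.191 -0.792
outer loop
vertex -0.266 -2.832 -0.285
vertex -0.759 -2.572 -0.709
vertex -0.264 -2.151 -0.448
endloop
endfacet
facet normal 0.554 0.192 0.810
outer loop
vertex -0.266 -2.832 -0.285
vertex -0.264 -2.151 -0.448
vertex -1.681 -2.268 0.549
endloop
endfacet
facet normal -0.029 0.593 -0.805
outer loop
vertex 1.665 4.312 2.987
vertex 1.002 3.688 2.551
vertex 0.933 4.498 3.15
endloop
endfacet
facet normal 0.272 0.258 0.927
outer loop
vertex 1.665 4.312 2.987
vertex 0.933 4.498 3.15
vertex 1.038 2.952 3.549
endloop
endfacet
facet normal -0.030 0.593 -0.805
outer loop
vertex 0.933 4.498 3.15
vertex 1.002 3.688 2.551
vertex 0.241 4.209 2.963
endloop
endfacet
facet normal -0.337 0.214 0.917
outer loop
vertex 0.933 4.498 3.15
vertex 0.241 4.209 2.963
vertex 1.038 2.952 3.549
endloop
endfacet
facet normal -0.029 0.593 -0.804
outer loop
vertex 0.241 4.209 2.963
vertex 1.002 3.688 2.551
vertex -0.006 3.615 2.534
endloop
endfacet
facet normal -0.739 -0.164 0.653
outer loop
vertex 0.241 4.209 2.963
vertex -0.006 3.615 2.534
vertex 1.038 2.952 3.549
endloop
endfacet
facet normal -0.029 0.593 -0.805
outer loop
vertex -0.006 3.615 2.534
vertex 1.002 3.688 2.551
vertex 0.338 3.063 2.115
endloop
endfacet
facet normal -0.698 -0.655 0.290
outer loop
vertex -0.006 3.615 2.534
vertex 0.338 3.063 2.115
vertex 1.038 2.952 3.549
endloop
endfacet
facet normal -0.029 0.593 -0.805
outer loop
vertex 0.338 3.063 2.115
vertex 1.002 3.688 2.551
vertex 1.07 2.878 1.952
endloop
endfacet
facet normal -0.236 -0.971 0.040
outer loop
vertex 0.338 3.063 2.115
vertex 1.07 2.878 1.952
vertex 1.038 2.952 3.549
endloop
endfacet
facet normal -0.029 0.593 -0.805
outer loop
vertex 1.07 2.878 1.952
vertex 1.002 3.688 2.551
vertex 1.763 3.166 2.139
endloop
endfacet
facet normal 0.372 -0.927 0.050
outer loop
vertex 1.07 2.878 1.952
vertex 1.763 3.166 2.139
vertex 1.038 2.952 3.549
endloop
endfacet
facet normal -0.029 0.593 -0.805
outer loop
vertex 1.763 3.166 2.139
vertex 1.002 3.688 2.551
vertex 2.009 3.761 2.568
endloop
endfacet
facet normal 0.775 -0.548 0.315
outer loop
vertex 1.763 3.166 2.139
vertex 2.009 3.761 2.568
vertex 1.038 2.952 3.549
endloop
endfacet
facet normal -0.029 0.593 -0.804
outer loop
vertex 2.009 3.761 2.568
vertex 1.002 3.688 2.551
vertex 1.665 4.312 2.987
endloop
endfacet
facet normal 0.733 -0.058 0.678
outer loop
vertex 2.009 3.761 2.568
vertex 1.665 4.312 2.987
vertex 1.038 2.952 3.549
endloop
endfacet

endsolid
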